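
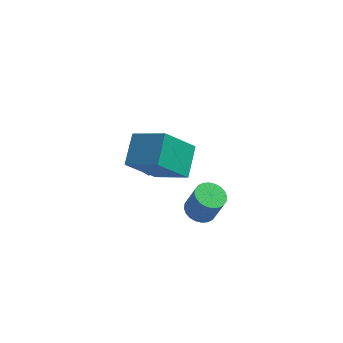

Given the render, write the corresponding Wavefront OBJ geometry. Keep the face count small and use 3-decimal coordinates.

v -3.744 4.373 -1.819
v -3 3.449 -1.457
v -4.52 3.191 -3.243
v -3.776 2.267 -2.881
v -4.703 2.64 -2.147
v -4.223 3.371 -1.266
v -3.297 3.269 -3.434
v -2.817 4 -2.553
v -2.723 2.766 -2.455
v -3.593 2.378 -1.659
v -3.927 4.262 -3.041
v -4.797 3.874 -2.245
v -3.045 -1.439 2.162
v -2.817 0.008 2.944
v -4.559 -0.711 1.254
v -4.332 0.736 2.036
v -1.768 -0.776 0.564
v -1.541 0.671 1.346
v -3.283 -0.048 -0.344
v -3.055 1.399 0.438
v -1.15 -2.235 -0.192
v -0.553 -1.825 -0.344
v -0.093 -1.996 0.999
v -0.69 -2.405 1.152
v -0.739 -1.623 -0.255
v -0.278 -1.793 1.088
v -0.987 -1.514 -0.156
v -0.527 -1.684 1.187
v -1.26 -1.515 -0.063
v -0.8 -1.685 1.281
v -1.517 -1.625 0.011
v -1.056 -1.795 1.354
v -1.717 -1.828 0.054
v -1.257 -1.998 1.397
v -1.832 -2.093 0.06
v -1.371 -2.263 1.403
v -1.842 -2.38 0.027
v -1.382 -2.55 1.37
v -1.747 -2.644 -0.039
v -1.287 -2.815 1.304
v -1.562 -2.847 -0.128
v -1.101 -3.017 1.215
v -1.313 -2.956 -0.227
v -0.853 -3.126 1.116
v -1.04 -2.955 -0.321
v -0.58 -3.125 1.023
v -0.784 -2.845 -0.394
v -0.323 -3.015 0.949
v -0.583 -2.642 -0.437
v -0.123 -2.812 0.906
v -0.469 -2.377 -0.443
v -0.008 -2.547 0.9
v -0.458 -2.09 -0.41
v 0.002 -2.26 0.933
f 1 12 6
f 1 6 2
f 1 2 8
f 1 8 11
f 1 11 12
f 2 6 10
f 6 12 5
f 12 11 3
f 11 8 7
f 8 2 9
f 4 10 5
f 4 5 3
f 4 3 7
f 4 7 9
f 4 9 10
f 5 10 6
f 3 5 12
f 7 3 11
f 9 7 8
f 10 9 2
f 14 16 13
f 17 14 13
f 13 16 15
f 15 17 13
f 14 20 16
f 18 14 17
f 18 20 14
f 16 20 15
f 19 17 15
f 15 20 19
f 19 18 17
f 20 18 19
f 22 21 25
f 22 25 23
f 23 25 26
f 23 26 24
f 25 21 27
f 25 27 26
f 26 27 28
f 26 28 24
f 27 21 29
f 27 29 28
f 28 29 30
f 28 30 24
f 29 21 31
f 29 31 30
f 30 31 32
f 30 32 24
f 31 21 33
f 31 33 32
f 32 33 34
f 32 34 24
f 33 21 35
f 33 35 34
f 34 35 36
f 34 36 24
f 35 21 37
f 35 37 36
f 36 37 38
f 36 38 24
f 37 21 39
f 37 39 38
f 38 39 40
f 38 40 24
f 39 21 41
f 39 41 40
f 40 41 42
f 40 42 24
f 41 21 43
f 41 43 42
f 42 43 44
f 42 44 24
f 43 21 45
f 43 45 44
f 44 45 46
f 44 46 24
f 45 21 47
f 45 47 46
f 46 47 48
f 46 48 24
f 47 21 49
f 47 49 48
f 48 49 50
f 48 50 24
f 49 21 51
f 49 51 50
f 50 51 52
f 50 52 24
f 51 21 53
f 51 53 52
f 52 53 54
f 52 54 24
f 53 21 22
f 53 22 54
f 54 22 23
f 54 23 24



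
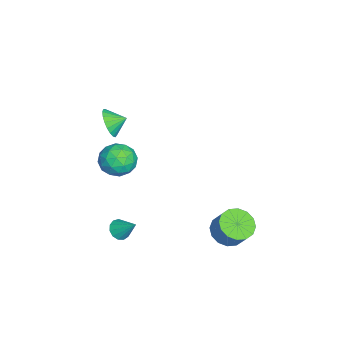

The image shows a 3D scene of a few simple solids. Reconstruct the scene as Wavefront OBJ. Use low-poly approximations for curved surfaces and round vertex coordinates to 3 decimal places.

v 3.22 -2.322 -3.304
v 3.622 -2.793 -3.076
v 3.74 -1.398 -2.316
v 3.811 -2.614 -3.342
v 3.812 -2.343 -3.596
v 3.625 -2.065 -3.758
v 3.31 -1.869 -3.775
v 2.966 -1.816 -3.644
v 2.703 -1.925 -3.404
v 2.604 -2.159 -3.133
v 2.701 -2.445 -2.916
v 2.962 -2.693 -2.823
v 3.306 -2.822 -2.882
v 2.02 3.226 -3.955
v 2.932 3.267 -4.433
v 3.491 3.794 -3.323
v 2.58 3.754 -2.845
v 2.7 3.735 -4.539
v 3.259 4.262 -3.429
v 2.286 4.067 -4.488
v 2.845 4.594 -3.378
v 1.801 4.174 -4.294
v 2.36 4.701 -3.184
v 1.374 4.027 -4.009
v 1.934 4.554 -2.9
v 1.121 3.665 -3.71
v 1.681 4.193 -2.6
v 1.109 3.186 -3.477
v 1.668 3.713 -2.367
v 1.341 2.718 -3.371
v 1.9 3.245 -2.261
v 1.755 2.386 -3.422
v 2.314 2.913 -2.312
v 2.24 2.279 -3.616
v 2.799 2.806 -2.506
v 2.666 2.426 -3.9
v 3.226 2.953 -2.791
v 2.919 2.787 -4.2
v 3.479 3.315 -3.09
v -2.997 -3.652 0.175
v -2.601 -3.954 1.018
v -3.123 -2.728 0.565
v -2.274 -3.823 0.814
v -2.072 -3.663 0.498
v -2.03 -3.5 0.127
v -2.155 -3.363 -0.236
v -2.426 -3.277 -0.528
v -2.796 -3.255 -0.698
v -3.2 -3.302 -0.718
v -3.569 -3.409 -0.583
v -3.84 -3.558 -0.317
v -3.964 -3.723 0.034
v -3.922 -3.876 0.409
v -3.719 -3.99 0.744
v -3.392 -4.046 0.98
v -2.997 -4.033 1.077
v 4.104 -1.316 2.727
v 4.837 -2.081 2.806
v 2.883 -2.439 3.174
v 3.616 -3.204 3.253
v 3.602 -2.407 3.955
v 4.356 -1.713 3.679
v 3.364 -2.807 2.301
v 4.118 -2.113 2.025
v 4.379 -3.002 2.543
v 4.526 -2.755 3.566
v 3.194 -1.765 2.414
v 3.341 -1.518 3.437
v 4.578 -1.6 2.727
v 3.142 -2.92 3.253
v 3.134 -2.452 3.665
v 3.564 -2.901 3.712
v 4.295 -1.384 3.24
v 4.726 -1.833 3.287
v 4 -2.025 3.962
v 2.994 -2.687 2.693
v 3.425 -3.136 2.74
v 4.156 -1.619 2.268
v 4.586 -2.068 2.315
v 3.72 -2.495 2.018
v 4.739 -2.591 2.619
v 4.021 -3.251 2.882
v 3.873 -3.018 2.322
v 4.317 -2.61 2.16
v 4.826 -2.446 3.22
v 4.108 -3.106 3.483
v 4.1 -2.638 3.896
v 4.543 -2.23 3.733
v 4.557 -2.987 3.066
v 3.612 -1.414 2.497
v 2.894 -2.074 2.76
v 3.177 -2.29 2.247
v 3.62 -1.882 2.084
v 3.699 -1.269 3.098
v 2.981 -1.929 3.361
v 3.403 -1.91 3.82
v 3.847 -1.502 3.658
v 3.163 -1.533 2.914
f 2 1 4
f 2 4 3
f 4 1 5
f 4 5 3
f 5 1 6
f 5 6 3
f 6 1 7
f 6 7 3
f 7 1 8
f 7 8 3
f 8 1 9
f 8 9 3
f 9 1 10
f 9 10 3
f 10 1 11
f 10 11 3
f 11 1 12
f 11 12 3
f 12 1 13
f 12 13 3
f 13 1 2
f 13 2 3
f 15 14 18
f 15 18 16
f 16 18 19
f 16 19 17
f 18 14 20
f 18 20 19
f 19 20 21
f 19 21 17
f 20 14 22
f 20 22 21
f 21 22 23
f 21 23 17
f 22 14 24
f 22 24 23
f 23 24 25
f 23 25 17
f 24 14 26
f 24 26 25
f 25 26 27
f 25 27 17
f 26 14 28
f 26 28 27
f 27 28 29
f 27 29 17
f 28 14 30
f 28 30 29
f 29 30 31
f 29 31 17
f 30 14 32
f 30 32 31
f 31 32 33
f 31 33 17
f 32 14 34
f 32 34 33
f 33 34 35
f 33 35 17
f 34 14 36
f 34 36 35
f 35 36 37
f 35 37 17
f 36 14 38
f 36 38 37
f 37 38 39
f 37 39 17
f 38 14 15
f 38 15 39
f 39 15 16
f 39 16 17
f 41 40 43
f 41 43 42
f 43 40 44
f 43 44 42
f 44 40 45
f 44 45 42
f 45 40 46
f 45 46 42
f 46 40 47
f 46 47 42
f 47 40 48
f 47 48 42
f 48 40 49
f 48 49 42
f 49 40 50
f 49 50 42
f 50 40 51
f 50 51 42
f 51 40 52
f 51 52 42
f 52 40 53
f 52 53 42
f 53 40 54
f 53 54 42
f 54 40 55
f 54 55 42
f 55 40 56
f 55 56 42
f 56 40 41
f 56 41 42
f 57 94 73
f 94 68 97
f 73 97 62
f 94 97 73
f 57 73 69
f 73 62 74
f 69 74 58
f 73 74 69
f 57 69 78
f 69 58 79
f 78 79 64
f 69 79 78
f 57 78 90
f 78 64 93
f 90 93 67
f 78 93 90
f 57 90 94
f 90 67 98
f 94 98 68
f 90 98 94
f 58 74 85
f 74 62 88
f 85 88 66
f 74 88 85
f 62 97 75
f 97 68 96
f 75 96 61
f 97 96 75
f 68 98 95
f 98 67 91
f 95 91 59
f 98 91 95
f 67 93 92
f 93 64 80
f 92 80 63
f 93 80 92
f 64 79 84
f 79 58 81
f 84 81 65
f 79 81 84
f 60 86 72
f 86 66 87
f 72 87 61
f 86 87 72
f 60 72 70
f 72 61 71
f 70 71 59
f 72 71 70
f 60 70 77
f 70 59 76
f 77 76 63
f 70 76 77
f 60 77 82
f 77 63 83
f 82 83 65
f 77 83 82
f 60 82 86
f 82 65 89
f 86 89 66
f 82 89 86
f 61 87 75
f 87 66 88
f 75 88 62
f 87 88 75
f 59 71 95
f 71 61 96
f 95 96 68
f 71 96 95
f 63 76 92
f 76 59 91
f 92 91 67
f 76 91 92
f 65 83 84
f 83 63 80
f 84 80 64
f 83 80 84
f 66 89 85
f 89 65 81
f 85 81 58
f 89 81 85



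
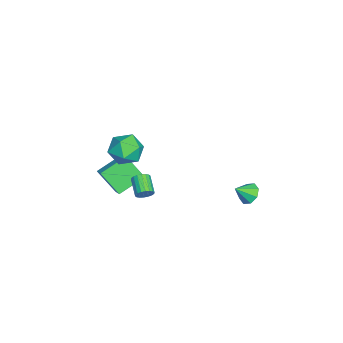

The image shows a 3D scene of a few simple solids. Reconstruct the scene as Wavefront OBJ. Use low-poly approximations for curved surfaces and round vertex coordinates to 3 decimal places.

v 0.986 3.927 -2.177
v 1.529 4.419 -1.977
v 1.414 3.153 -1.443
v 1.053 4.467 -1.647
v 0.537 4.2 -1.628
v 0.284 3.772 -1.931
v 0.442 3.435 -2.378
v 0.919 3.387 -2.707
v 1.435 3.654 -2.727
v 1.688 4.082 -2.424
v 2.1 -2.162 1.057
v 2.666 -2.9 1.708
v 0.514 -2.96 1.532
v 1.08 -3.698 2.183
v 1.025 -2.603 2.481
v 2.005 -2.11 2.187
v 1.175 -3.75 1.053
v 2.155 -3.257 0.759
v 2.094 -3.881 1.706
v 2.002 -3.173 2.588
v 1.178 -2.687 0.652
v 1.086 -1.979 1.534
v 1.373 -1.92 -2.431
v 1.675 -2.083 -1.989
v 0.63 -2.443 -1.406
v 0.327 -2.28 -1.849
v 1.623 -1.845 -1.936
v 0.578 -2.205 -1.353
v 1.521 -1.622 -1.981
v 0.476 -1.982 -1.398
v 1.39 -1.458 -2.115
v 0.344 -1.818 -1.532
v 1.255 -1.386 -2.312
v 0.21 -1.746 -1.729
v 1.144 -1.419 -2.532
v 0.098 -1.779 -1.95
v 1.078 -1.551 -2.733
v 0.032 -1.912 -2.15
v 1.07 -1.757 -2.874
v 0.025 -2.117 -2.291
v 1.122 -1.995 -2.927
v 0.077 -2.355 -2.344
v 1.224 -2.218 -2.882
v 0.179 -2.578 -2.299
v 1.356 -2.382 -2.748
v 0.31 -2.742 -2.165
v 1.49 -2.454 -2.551
v 0.445 -2.814 -1.968
v 1.602 -2.421 -2.33
v 0.556 -2.781 -1.748
v 1.668 -2.288 -2.13
v 0.622 -2.649 -1.547
v -0.661 -3.878 -4.109
v -1.039 -4.996 -2.659
v -1.713 -2.523 -3.339
v -2.091 -3.642 -1.888
v 0.071 -3.558 -3.672
v -0.307 -4.677 -2.221
v -0.981 -2.204 -2.901
v -1.359 -3.322 -1.451
f 2 1 4
f 2 4 3
f 4 1 5
f 4 5 3
f 5 1 6
f 5 6 3
f 6 1 7
f 6 7 3
f 7 1 8
f 7 8 3
f 8 1 9
f 8 9 3
f 9 1 10
f 9 10 3
f 10 1 2
f 10 2 3
f 11 22 16
f 11 16 12
f 11 12 18
f 11 18 21
f 11 21 22
f 12 16 20
f 16 22 15
f 22 21 13
f 21 18 17
f 18 12 19
f 14 20 15
f 14 15 13
f 14 13 17
f 14 17 19
f 14 19 20
f 15 20 16
f 13 15 22
f 17 13 21
f 19 17 18
f 20 19 12
f 24 23 27
f 24 27 25
f 25 27 28
f 25 28 26
f 27 23 29
f 27 29 28
f 28 29 30
f 28 30 26
f 29 23 31
f 29 31 30
f 30 31 32
f 30 32 26
f 31 23 33
f 31 33 32
f 32 33 34
f 32 34 26
f 33 23 35
f 33 35 34
f 34 35 36
f 34 36 26
f 35 23 37
f 35 37 36
f 36 37 38
f 36 38 26
f 37 23 39
f 37 39 38
f 38 39 40
f 38 40 26
f 39 23 41
f 39 41 40
f 40 41 42
f 40 42 26
f 41 23 43
f 41 43 42
f 42 43 44
f 42 44 26
f 43 23 45
f 43 45 44
f 44 45 46
f 44 46 26
f 45 23 47
f 45 47 46
f 46 47 48
f 46 48 26
f 47 23 49
f 47 49 48
f 48 49 50
f 48 50 26
f 49 23 51
f 49 51 50
f 50 51 52
f 50 52 26
f 51 23 24
f 51 24 52
f 52 24 25
f 52 25 26
f 54 56 53
f 57 54 53
f 53 56 55
f 55 57 53
f 54 60 56
f 58 54 57
f 58 60 54
f 56 60 55
f 59 57 55
f 55 60 59
f 59 58 57
f 60 58 59



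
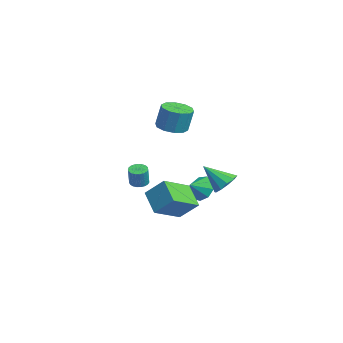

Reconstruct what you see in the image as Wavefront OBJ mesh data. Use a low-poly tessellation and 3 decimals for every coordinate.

v -0.112 -1.362 -1.912
v 0.227 -1.814 -2.084
v 0.63 -1.969 -0.879
v 0.292 -1.518 -0.708
v 0.379 -1.623 -2.11
v 0.782 -1.778 -0.905
v 0.447 -1.387 -2.102
v 0.85 -1.543 -0.897
v 0.417 -1.147 -2.062
v 0.82 -1.302 -0.857
v 0.296 -0.944 -1.995
v 0.7 -1.1 -0.79
v 0.105 -0.814 -1.914
v 0.508 -0.969 -0.709
v -0.124 -0.778 -1.833
v 0.279 -0.933 -0.628
v -0.35 -0.843 -1.766
v 0.053 -0.998 -0.561
v -0.536 -0.998 -1.724
v -0.133 -1.154 -0.519
v -0.648 -1.216 -1.714
v -0.245 -1.372 -0.509
v -0.667 -1.46 -1.739
v -0.264 -1.615 -0.534
v -0.59 -1.686 -1.794
v -0.187 -1.841 -0.589
v -0.431 -1.857 -1.869
v -0.028 -2.012 -0.664
v -0.216 -1.942 -1.952
v 0.187 -2.097 -0.747
v 0.017 -1.927 -2.028
v 0.42 -2.082 -0.823
v 3.052 -1.761 -1.526
v 3.72 -0.808 -0.413
v 2.117 -0.049 -2.431
v 2.785 0.904 -1.318
v 4.435 -1.544 -2.542
v 5.103 -0.591 -1.429
v 3.5 0.168 -3.447
v 4.168 1.121 -2.334
v 3.216 2.955 -1.204
v 3.832 3.281 -0.619
v 2.624 1.765 0.084
v 3.36 3.581 -0.559
v 2.833 3.641 -0.745
v 2.452 3.44 -1.107
v 2.363 3.053 -1.505
v 2.6 2.629 -1.788
v 3.072 2.329 -1.848
v 3.599 2.268 -1.662
v 3.98 2.47 -1.3
v 4.069 2.857 -0.902
v -2.114 2.933 -3.636
v -1.747 3.543 -2.947
v -1.706 2.087 -3.104
v -2.372 3.349 -2.775
v -2.877 2.961 -3.005
v -3.025 2.56 -3.531
v -2.747 2.334 -4.105
v -2.173 2.388 -4.46
v -1.571 2.698 -4.429
v -1.224 3.118 -4.027
v -1.293 3.451 -3.442
v -3.681 1.467 1.058
v -2.82 1.967 0.836
v -2.578 2.273 2.459
v -3.439 1.773 2.682
v -3.294 2.382 0.828
v -3.052 2.688 2.452
v -3.916 2.448 0.908
v -3.674 2.754 2.532
v -4.448 2.139 1.046
v -4.206 2.445 2.669
v -4.687 1.573 1.188
v -4.445 1.88 2.812
v -4.542 0.967 1.281
v -4.3 1.273 2.904
v -4.068 0.552 1.288
v -3.826 0.858 2.912
v -3.446 0.486 1.208
v -3.204 0.792 2.832
v -2.914 0.795 1.071
v -2.672 1.101 2.694
v -2.675 1.36 0.928
v -2.433 1.667 2.552
f 2 1 5
f 2 5 3
f 3 5 6
f 3 6 4
f 5 1 7
f 5 7 6
f 6 7 8
f 6 8 4
f 7 1 9
f 7 9 8
f 8 9 10
f 8 10 4
f 9 1 11
f 9 11 10
f 10 11 12
f 10 12 4
f 11 1 13
f 11 13 12
f 12 13 14
f 12 14 4
f 13 1 15
f 13 15 14
f 14 15 16
f 14 16 4
f 15 1 17
f 15 17 16
f 16 17 18
f 16 18 4
f 17 1 19
f 17 19 18
f 18 19 20
f 18 20 4
f 19 1 21
f 19 21 20
f 20 21 22
f 20 22 4
f 21 1 23
f 21 23 22
f 22 23 24
f 22 24 4
f 23 1 25
f 23 25 24
f 24 25 26
f 24 26 4
f 25 1 27
f 25 27 26
f 26 27 28
f 26 28 4
f 27 1 29
f 27 29 28
f 28 29 30
f 28 30 4
f 29 1 31
f 29 31 30
f 30 31 32
f 30 32 4
f 31 1 2
f 31 2 32
f 32 2 3
f 32 3 4
f 34 36 33
f 37 34 33
f 33 36 35
f 35 37 33
f 34 40 36
f 38 34 37
f 38 40 34
f 36 40 35
f 39 37 35
f 35 40 39
f 39 38 37
f 40 38 39
f 42 41 44
f 42 44 43
f 44 41 45
f 44 45 43
f 45 41 46
f 45 46 43
f 46 41 47
f 46 47 43
f 47 41 48
f 47 48 43
f 48 41 49
f 48 49 43
f 49 41 50
f 49 50 43
f 50 41 51
f 50 51 43
f 51 41 52
f 51 52 43
f 52 41 42
f 52 42 43
f 54 53 56
f 54 56 55
f 56 53 57
f 56 57 55
f 57 53 58
f 57 58 55
f 58 53 59
f 58 59 55
f 59 53 60
f 59 60 55
f 60 53 61
f 60 61 55
f 61 53 62
f 61 62 55
f 62 53 63
f 62 63 55
f 63 53 54
f 63 54 55
f 65 64 68
f 65 68 66
f 66 68 69
f 66 69 67
f 68 64 70
f 68 70 69
f 69 70 71
f 69 71 67
f 70 64 72
f 70 72 71
f 71 72 73
f 71 73 67
f 72 64 74
f 72 74 73
f 73 74 75
f 73 75 67
f 74 64 76
f 74 76 75
f 75 76 77
f 75 77 67
f 76 64 78
f 76 78 77
f 77 78 79
f 77 79 67
f 78 64 80
f 78 80 79
f 79 80 81
f 79 81 67
f 80 64 82
f 80 82 81
f 81 82 83
f 81 83 67
f 82 64 84
f 82 84 83
f 83 84 85
f 83 85 67
f 84 64 65
f 84 65 85
f 85 65 66
f 85 66 67



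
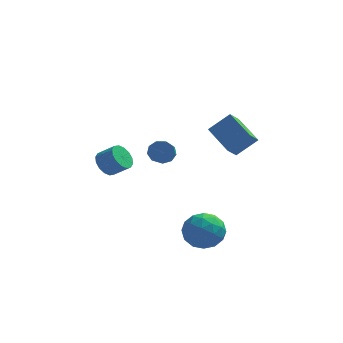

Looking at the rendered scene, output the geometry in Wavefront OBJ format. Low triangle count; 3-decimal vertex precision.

v 0.876 -2.217 -2.307
v 1.855 -1.862 -1.803
v 0.785 -3.658 -1.117
v 1.764 -3.303 -0.613
v 0.795 -2.682 -0.496
v 0.851 -1.791 -1.232
v 1.789 -3.729 -1.688
v 1.845 -2.838 -2.424
v 2.419 -2.796 -1.42
v 1.805 -2.149 -0.684
v 0.835 -3.371 -2.236
v 0.221 -2.724 -1.5
v 1.373 -1.913 -2.16
v 1.267 -3.607 -0.76
v 0.697 -3.242 -0.692
v 1.273 -3.033 -0.396
v 0.783 -1.871 -1.824
v 1.359 -1.663 -1.528
v 0.736 -2.145 -0.76
v 1.281 -3.857 -1.392
v 1.857 -3.649 -1.096
v 1.367 -2.487 -2.524
v 1.943 -2.278 -2.228
v 1.904 -3.375 -2.16
v 2.28 -2.253 -1.638
v 2.227 -3.101 -0.939
v 2.241 -3.351 -1.571
v 2.274 -2.827 -2.003
v 1.919 -1.873 -1.206
v 1.866 -2.72 -0.506
v 1.296 -2.355 -0.437
v 1.329 -1.832 -0.87
v 2.251 -2.422 -0.981
v 0.774 -2.8 -2.414
v 0.721 -3.647 -1.714
v 1.311 -3.688 -2.05
v 1.344 -3.165 -2.483
v 0.413 -2.419 -1.981
v 0.36 -3.267 -1.282
v 0.366 -2.693 -0.917
v 0.399 -2.169 -1.349
v 0.389 -3.098 -1.939
v -3.817 -0.005 1.473
v -3.394 0.533 1.077
v -2.521 0.343 1.752
v -2.943 -0.195 2.147
v -3.579 0.742 1.376
v -2.706 0.552 2.051
v -3.828 0.751 1.7
v -2.955 0.561 2.375
v -4.074 0.558 1.964
v -3.2 0.368 2.639
v -4.251 0.213 2.096
v -3.377 0.023 2.77
v -4.311 -0.189 2.06
v -3.438 -0.379 2.735
v -4.239 -0.543 1.868
v -3.366 -0.733 2.543
v -4.054 -0.752 1.569
v -3.181 -0.942 2.244
v -3.805 -0.761 1.245
v -2.932 -0.951 1.92
v -3.56 -0.568 0.981
v -2.686 -0.758 1.656
v -3.383 -0.223 0.85
v -2.509 -0.413 1.524
v -3.322 0.179 0.885
v -2.449 -0.011 1.56
v 1.473 4.223 1.611
v 1.062 3.548 2.303
v 2.578 4.561 2.598
v 2.167 3.887 3.29
v 2.573 2.793 0.87
v 2.162 2.119 1.562
v 3.678 3.132 1.857
v 3.267 2.457 2.549
v -0.78 -1.76 3.405
v -0.212 -1.562 3.7
v -0.132 -3.321 4.73
v -0.7 -3.52 4.435
v -0.573 -1.432 3.951
v -0.493 -3.191 4.981
v -1.03 -1.455 3.947
v -0.951 -3.214 4.976
v -1.371 -1.621 3.689
v -1.291 -3.381 4.718
v -1.435 -1.853 3.298
v -1.355 -3.612 4.328
v -1.192 -2.041 2.958
v -1.113 -3.8 3.987
v -0.757 -2.098 2.827
v -0.677 -3.857 3.856
v -0.332 -1.997 2.967
v -0.252 -3.756 3.996
v -0.117 -1.785 3.312
v -0.037 -3.545 4.341
f 1 38 17
f 38 12 41
f 17 41 6
f 38 41 17
f 1 17 13
f 17 6 18
f 13 18 2
f 17 18 13
f 1 13 22
f 13 2 23
f 22 23 8
f 13 23 22
f 1 22 34
f 22 8 37
f 34 37 11
f 22 37 34
f 1 34 38
f 34 11 42
f 38 42 12
f 34 42 38
f 2 18 29
f 18 6 32
f 29 32 10
f 18 32 29
f 6 41 19
f 41 12 40
f 19 40 5
f 41 40 19
f 12 42 39
f 42 11 35
f 39 35 3
f 42 35 39
f 11 37 36
f 37 8 24
f 36 24 7
f 37 24 36
f 8 23 28
f 23 2 25
f 28 25 9
f 23 25 28
f 4 30 16
f 30 10 31
f 16 31 5
f 30 31 16
f 4 16 14
f 16 5 15
f 14 15 3
f 16 15 14
f 4 14 21
f 14 3 20
f 21 20 7
f 14 20 21
f 4 21 26
f 21 7 27
f 26 27 9
f 21 27 26
f 4 26 30
f 26 9 33
f 30 33 10
f 26 33 30
f 5 31 19
f 31 10 32
f 19 32 6
f 31 32 19
f 3 15 39
f 15 5 40
f 39 40 12
f 15 40 39
f 7 20 36
f 20 3 35
f 36 35 11
f 20 35 36
f 9 27 28
f 27 7 24
f 28 24 8
f 27 24 28
f 10 33 29
f 33 9 25
f 29 25 2
f 33 25 29
f 44 43 47
f 44 47 45
f 45 47 48
f 45 48 46
f 47 43 49
f 47 49 48
f 48 49 50
f 48 50 46
f 49 43 51
f 49 51 50
f 50 51 52
f 50 52 46
f 51 43 53
f 51 53 52
f 52 53 54
f 52 54 46
f 53 43 55
f 53 55 54
f 54 55 56
f 54 56 46
f 55 43 57
f 55 57 56
f 56 57 58
f 56 58 46
f 57 43 59
f 57 59 58
f 58 59 60
f 58 60 46
f 59 43 61
f 59 61 60
f 60 61 62
f 60 62 46
f 61 43 63
f 61 63 62
f 62 63 64
f 62 64 46
f 63 43 65
f 63 65 64
f 64 65 66
f 64 66 46
f 65 43 67
f 65 67 66
f 66 67 68
f 66 68 46
f 67 43 44
f 67 44 68
f 68 44 45
f 68 45 46
f 70 72 69
f 73 70 69
f 69 72 71
f 71 73 69
f 70 76 72
f 74 70 73
f 74 76 70
f 72 76 71
f 75 73 71
f 71 76 75
f 75 74 73
f 76 74 75
f 78 77 81
f 78 81 79
f 79 81 82
f 79 82 80
f 81 77 83
f 81 83 82
f 82 83 84
f 82 84 80
f 83 77 85
f 83 85 84
f 84 85 86
f 84 86 80
f 85 77 87
f 85 87 86
f 86 87 88
f 86 88 80
f 87 77 89
f 87 89 88
f 88 89 90
f 88 90 80
f 89 77 91
f 89 91 90
f 90 91 92
f 90 92 80
f 91 77 93
f 91 93 92
f 92 93 94
f 92 94 80
f 93 77 95
f 93 95 94
f 94 95 96
f 94 96 80
f 95 77 78
f 95 78 96
f 96 78 79
f 96 79 80



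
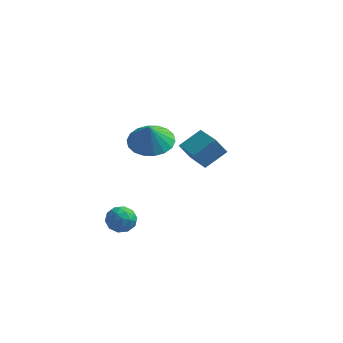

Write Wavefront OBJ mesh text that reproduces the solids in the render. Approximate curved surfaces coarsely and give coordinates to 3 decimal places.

v 2.472 -0.82 3.015
v 3.136 -0.106 3.587
v 1.589 0.198 2.77
v 2.252 0.912 3.342
v 2.888 -0.632 2.298
v 3.551 0.082 2.87
v 2.004 0.386 2.053
v 2.668 1.1 2.625
v -1.249 1.263 -2.193
v -0.632 1.278 -2.487
v -1.328 0.182 -2.413
v -0.711 0.197 -2.707
v -0.77 0.279 -2.031
v -0.72 0.947 -1.895
v -1.24 0.513 -3.005
v -1.19 1.181 -2.869
v -0.626 0.814 -2.989
v -0.336 0.67 -2.387
v -1.624 0.79 -2.513
v -1.334 0.646 -1.911
v -0.933 1.365 -2.32
v -1.027 0.095 -2.58
v -1.061 0.143 -2.182
v -0.698 0.152 -2.355
v -0.985 1.171 -1.972
v -0.623 1.18 -2.145
v -0.704 0.593 -1.878
v -1.337 0.28 -2.755
v -0.975 0.289 -2.928
v -1.262 1.308 -2.545
v -0.899 1.317 -2.718
v -1.256 0.867 -3.022
v -0.568 1.101 -2.788
v -0.614 0.466 -2.918
v -0.925 0.652 -3.093
v -0.896 1.044 -3.013
v -0.397 1.017 -2.435
v -0.443 0.381 -2.564
v -0.478 0.43 -2.167
v -0.449 0.822 -2.087
v -0.393 0.744 -2.73
v -1.517 1.079 -2.336
v -1.563 0.443 -2.465
v -1.511 0.638 -2.813
v -1.482 1.03 -2.733
v -1.346 0.994 -1.982
v -1.392 0.359 -2.112
v -1.064 0.416 -1.887
v -1.035 0.808 -1.807
v -1.567 0.716 -2.17
v -0.712 3.866 0.317
v 0.077 4.458 0.477
v -0.668 3.534 1.323
v -0.267 4.722 0.579
v -0.699 4.816 0.63
v -1.134 4.721 0.618
v -1.485 4.458 0.546
v -1.683 4.077 0.43
v -1.689 3.654 0.291
v -1.502 3.273 0.157
v -1.158 3.01 0.055
v -0.726 2.916 0.005
v -0.291 3.01 0.016
v 0.06 3.274 0.088
v 0.259 3.655 0.205
v 0.265 4.078 0.344
f 2 4 1
f 5 2 1
f 1 4 3
f 3 5 1
f 2 8 4
f 6 2 5
f 6 8 2
f 4 8 3
f 7 5 3
f 3 8 7
f 7 6 5
f 8 6 7
f 9 46 25
f 46 20 49
f 25 49 14
f 46 49 25
f 9 25 21
f 25 14 26
f 21 26 10
f 25 26 21
f 9 21 30
f 21 10 31
f 30 31 16
f 21 31 30
f 9 30 42
f 30 16 45
f 42 45 19
f 30 45 42
f 9 42 46
f 42 19 50
f 46 50 20
f 42 50 46
f 10 26 37
f 26 14 40
f 37 40 18
f 26 40 37
f 14 49 27
f 49 20 48
f 27 48 13
f 49 48 27
f 20 50 47
f 50 19 43
f 47 43 11
f 50 43 47
f 19 45 44
f 45 16 32
f 44 32 15
f 45 32 44
f 16 31 36
f 31 10 33
f 36 33 17
f 31 33 36
f 12 38 24
f 38 18 39
f 24 39 13
f 38 39 24
f 12 24 22
f 24 13 23
f 22 23 11
f 24 23 22
f 12 22 29
f 22 11 28
f 29 28 15
f 22 28 29
f 12 29 34
f 29 15 35
f 34 35 17
f 29 35 34
f 12 34 38
f 34 17 41
f 38 41 18
f 34 41 38
f 13 39 27
f 39 18 40
f 27 40 14
f 39 40 27
f 11 23 47
f 23 13 48
f 47 48 20
f 23 48 47
f 15 28 44
f 28 11 43
f 44 43 19
f 28 43 44
f 17 35 36
f 35 15 32
f 36 32 16
f 35 32 36
f 18 41 37
f 41 17 33
f 37 33 10
f 41 33 37
f 52 51 54
f 52 54 53
f 54 51 55
f 54 55 53
f 55 51 56
f 55 56 53
f 56 51 57
f 56 57 53
f 57 51 58
f 57 58 53
f 58 51 59
f 58 59 53
f 59 51 60
f 59 60 53
f 60 51 61
f 60 61 53
f 61 51 62
f 61 62 53
f 62 51 63
f 62 63 53
f 63 51 64
f 63 64 53
f 64 51 65
f 64 65 53
f 65 51 66
f 65 66 53
f 66 51 52
f 66 52 53



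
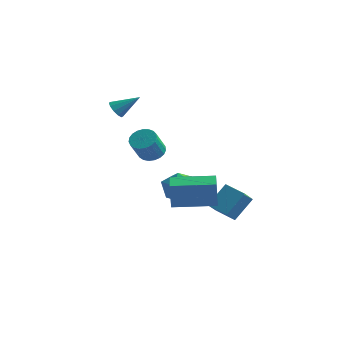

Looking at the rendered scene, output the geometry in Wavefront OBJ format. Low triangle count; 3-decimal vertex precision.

v 0.05 0.967 0.619
v 0.693 0.733 0.395
v 0.773 -0.141 1.537
v 0.13 0.093 1.761
v 0.769 0.966 0.568
v 0.848 0.092 1.71
v 0.719 1.198 0.75
v 0.799 0.325 1.892
v 0.555 1.391 0.909
v 0.634 0.518 2.051
v 0.303 1.511 1.018
v 0.382 0.637 2.16
v 0.007 1.536 1.058
v 0.086 0.662 2.2
v -0.281 1.463 1.022
v -0.202 0.589 2.164
v -0.512 1.304 0.916
v -0.433 0.431 2.058
v -0.646 1.087 0.759
v -0.566 0.213 1.901
v -0.659 0.849 0.578
v -0.579 -0.025 1.72
v -0.549 0.632 0.404
v -0.47 -0.242 1.546
v -0.336 0.472 0.267
v -0.257 -0.402 1.409
v -0.057 0.398 0.191
v 0.023 -0.476 1.333
v 0.242 0.422 0.189
v 0.321 -0.452 1.331
v 0.507 0.541 0.261
v 0.586 -0.333 1.403
v -0.321 3.254 -2.014
v 0.644 3.61 -1.956
v 0.216 1.95 -2.904
v 1.181 2.306 -2.846
v 0.712 1.945 -2.002
v 0.381 2.751 -1.452
v 0.479 2.809 -3.408
v 0.148 3.615 -2.858
v 1.138 3.335 -2.817
v 1.283 2.802 -1.948
v -0.423 2.758 -2.912
v -0.278 2.225 -2.043
v 2.484 -0.935 -1.263
v 2.532 -1.14 0.212
v 4.299 0.268 -1.155
v 4.347 0.062 0.32
v 3.053 -1.782 -1.4
v 3.101 -1.988 0.075
v 4.868 -0.58 -1.292
v 4.916 -0.785 0.183
v 2.022 2.952 -3.352
v 2.426 3.958 -2.175
v 1.872 3.951 -4.154
v 2.277 4.957 -2.978
v 3.203 2.863 -3.682
v 3.608 3.869 -2.506
v 3.054 3.862 -4.485
v 3.458 4.868 -3.308
v -2.259 1.212 2.842
v -1.868 0.817 2.679
v -1.261 1.848 3.698
v -1.848 1.093 2.451
v -1.986 1.415 2.373
v -2.228 1.659 2.474
v -2.482 1.733 2.716
v -2.651 1.608 3.006
v -2.67 1.332 3.234
v -2.533 1.01 3.312
v -2.291 0.766 3.211
v -2.037 0.692 2.969
f 2 1 5
f 2 5 3
f 3 5 6
f 3 6 4
f 5 1 7
f 5 7 6
f 6 7 8
f 6 8 4
f 7 1 9
f 7 9 8
f 8 9 10
f 8 10 4
f 9 1 11
f 9 11 10
f 10 11 12
f 10 12 4
f 11 1 13
f 11 13 12
f 12 13 14
f 12 14 4
f 13 1 15
f 13 15 14
f 14 15 16
f 14 16 4
f 15 1 17
f 15 17 16
f 16 17 18
f 16 18 4
f 17 1 19
f 17 19 18
f 18 19 20
f 18 20 4
f 19 1 21
f 19 21 20
f 20 21 22
f 20 22 4
f 21 1 23
f 21 23 22
f 22 23 24
f 22 24 4
f 23 1 25
f 23 25 24
f 24 25 26
f 24 26 4
f 25 1 27
f 25 27 26
f 26 27 28
f 26 28 4
f 27 1 29
f 27 29 28
f 28 29 30
f 28 30 4
f 29 1 31
f 29 31 30
f 30 31 32
f 30 32 4
f 31 1 2
f 31 2 32
f 32 2 3
f 32 3 4
f 33 44 38
f 33 38 34
f 33 34 40
f 33 40 43
f 33 43 44
f 34 38 42
f 38 44 37
f 44 43 35
f 43 40 39
f 40 34 41
f 36 42 37
f 36 37 35
f 36 35 39
f 36 39 41
f 36 41 42
f 37 42 38
f 35 37 44
f 39 35 43
f 41 39 40
f 42 41 34
f 46 48 45
f 49 46 45
f 45 48 47
f 47 49 45
f 46 52 48
f 50 46 49
f 50 52 46
f 48 52 47
f 51 49 47
f 47 52 51
f 51 50 49
f 52 50 51
f 54 56 53
f 57 54 53
f 53 56 55
f 55 57 53
f 54 60 56
f 58 54 57
f 58 60 54
f 56 60 55
f 59 57 55
f 55 60 59
f 59 58 57
f 60 58 59
f 62 61 64
f 62 64 63
f 64 61 65
f 64 65 63
f 65 61 66
f 65 66 63
f 66 61 67
f 66 67 63
f 67 61 68
f 67 68 63
f 68 61 69
f 68 69 63
f 69 61 70
f 69 70 63
f 70 61 71
f 70 71 63
f 71 61 72
f 71 72 63
f 72 61 62
f 72 62 63



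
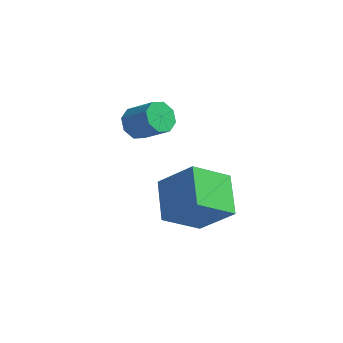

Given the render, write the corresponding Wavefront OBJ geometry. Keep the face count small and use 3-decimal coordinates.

v -3.302 3.64 2.709
v -2.849 4.074 2.212
v -1.645 3.874 3.135
v -2.098 3.44 3.631
v -3.121 4.416 2.641
v -1.917 4.216 3.563
v -3.499 4.304 3.109
v -2.295 4.104 4.032
v -3.761 3.803 3.343
v -2.557 3.603 4.266
v -3.755 3.206 3.205
v -2.551 3.006 4.128
v -3.483 2.864 2.777
v -2.279 2.664 3.699
v -3.105 2.976 2.308
v -1.901 2.776 3.231
v -2.843 3.477 2.074
v -1.639 3.277 2.997
v 1.332 -0.567 0.918
v 0.29 -1.783 2.031
v 0.499 0.918 1.761
v -0.543 -0.298 2.874
v 2.763 -0.542 2.286
v 1.721 -1.758 3.399
v 1.93 0.943 3.129
v 0.888 -0.273 4.242
f 2 1 5
f 2 5 3
f 3 5 6
f 3 6 4
f 5 1 7
f 5 7 6
f 6 7 8
f 6 8 4
f 7 1 9
f 7 9 8
f 8 9 10
f 8 10 4
f 9 1 11
f 9 11 10
f 10 11 12
f 10 12 4
f 11 1 13
f 11 13 12
f 12 13 14
f 12 14 4
f 13 1 15
f 13 15 14
f 14 15 16
f 14 16 4
f 15 1 17
f 15 17 16
f 16 17 18
f 16 18 4
f 17 1 2
f 17 2 18
f 18 2 3
f 18 3 4
f 20 22 19
f 23 20 19
f 19 22 21
f 21 23 19
f 20 26 22
f 24 20 23
f 24 26 20
f 22 26 21
f 25 23 21
f 21 26 25
f 25 24 23
f 26 24 25



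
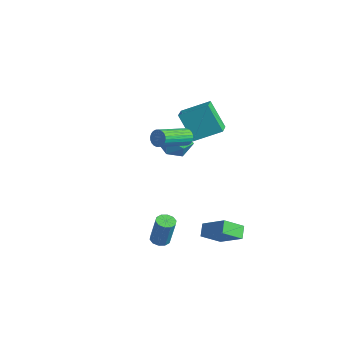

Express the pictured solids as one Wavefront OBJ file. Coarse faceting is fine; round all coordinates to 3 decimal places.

v -4.84 1.999 -0.695
v -4.166 2.612 -1.24
v -3.514 1.248 0.1
v -2.84 1.861 -0.445
v -3.467 2.29 0.297
v -4.286 2.755 -0.194
v -3.394 1.105 -0.946
v -4.213 1.57 -1.437
v -3.272 2.06 -1.395
v -3.317 2.792 -0.627
v -4.363 1.068 -0.513
v -4.408 1.8 0.255
v -0.958 0.431 3.786
v -0.196 1.777 4.539
v -1.779 1.083 3.452
v -1.016 2.429 4.205
v -0.024 0.791 2.195
v 0.739 2.137 2.948
v -0.844 1.443 1.861
v -0.082 2.789 2.614
v 0.352 0.115 2.988
v 0.586 0.341 3.431
v 0.963 -1.51 4.175
v 0.728 -1.735 3.732
v 0.382 0.326 3.496
v 0.759 -1.525 4.239
v 0.173 0.278 3.483
v 0.55 -1.573 4.226
v -0.008 0.205 3.394
v 0.368 -1.646 4.138
v -0.135 0.119 3.244
v 0.242 -1.732 3.988
v -0.188 0.033 3.055
v 0.189 -1.818 3.799
v -0.159 -0.042 2.856
v 0.218 -1.893 3.599
v -0.052 -0.092 2.677
v 0.325 -1.943 3.42
v 0.117 -0.11 2.545
v 0.494 -1.961 3.289
v 0.321 -0.095 2.481
v 0.698 -1.946 3.224
v 0.53 -0.047 2.494
v 0.907 -1.898 3.237
v 0.712 0.026 2.582
v 1.088 -1.825 3.326
v 0.838 0.112 2.732
v 1.215 -1.739 3.476
v 0.891 0.198 2.921
v 1.268 -1.653 3.665
v 0.862 0.273 3.121
v 1.239 -1.578 3.864
v 0.755 0.323 3.3
v 1.132 -1.528 4.043
v 1.821 -2.251 -3.247
v 2.254 -1.937 -3.378
v 2.672 -1.816 -1.704
v 2.239 -2.129 -1.573
v 1.987 -1.732 -3.326
v 2.405 -1.611 -1.652
v 1.657 -1.726 -3.244
v 2.075 -1.604 -1.57
v 1.39 -1.919 -3.164
v 1.808 -1.798 -1.489
v 1.287 -2.24 -3.115
v 1.705 -2.118 -1.44
v 1.388 -2.564 -3.116
v 1.806 -2.443 -1.442
v 1.655 -2.769 -3.168
v 2.073 -2.648 -1.494
v 1.985 -2.776 -3.25
v 2.403 -2.654 -1.576
v 2.252 -2.582 -3.331
v 2.67 -2.461 -1.656
v 2.355 -2.262 -3.38
v 2.773 -2.14 -1.705
v 2.112 1.328 -3.639
v 1.975 0.203 -2.852
v 3.452 1.832 -2.685
v 3.314 0.707 -1.898
v 2.626 0.913 -4.142
v 2.488 -0.212 -3.355
v 3.965 1.417 -3.188
v 3.828 0.292 -2.401
f 1 12 6
f 1 6 2
f 1 2 8
f 1 8 11
f 1 11 12
f 2 6 10
f 6 12 5
f 12 11 3
f 11 8 7
f 8 2 9
f 4 10 5
f 4 5 3
f 4 3 7
f 4 7 9
f 4 9 10
f 5 10 6
f 3 5 12
f 7 3 11
f 9 7 8
f 10 9 2
f 14 16 13
f 17 14 13
f 13 16 15
f 15 17 13
f 14 20 16
f 18 14 17
f 18 20 14
f 16 20 15
f 19 17 15
f 15 20 19
f 19 18 17
f 20 18 19
f 22 21 25
f 22 25 23
f 23 25 26
f 23 26 24
f 25 21 27
f 25 27 26
f 26 27 28
f 26 28 24
f 27 21 29
f 27 29 28
f 28 29 30
f 28 30 24
f 29 21 31
f 29 31 30
f 30 31 32
f 30 32 24
f 31 21 33
f 31 33 32
f 32 33 34
f 32 34 24
f 33 21 35
f 33 35 34
f 34 35 36
f 34 36 24
f 35 21 37
f 35 37 36
f 36 37 38
f 36 38 24
f 37 21 39
f 37 39 38
f 38 39 40
f 38 40 24
f 39 21 41
f 39 41 40
f 40 41 42
f 40 42 24
f 41 21 43
f 41 43 42
f 42 43 44
f 42 44 24
f 43 21 45
f 43 45 44
f 44 45 46
f 44 46 24
f 45 21 47
f 45 47 46
f 46 47 48
f 46 48 24
f 47 21 49
f 47 49 48
f 48 49 50
f 48 50 24
f 49 21 51
f 49 51 50
f 50 51 52
f 50 52 24
f 51 21 53
f 51 53 52
f 52 53 54
f 52 54 24
f 53 21 22
f 53 22 54
f 54 22 23
f 54 23 24
f 56 55 59
f 56 59 57
f 57 59 60
f 57 60 58
f 59 55 61
f 59 61 60
f 60 61 62
f 60 62 58
f 61 55 63
f 61 63 62
f 62 63 64
f 62 64 58
f 63 55 65
f 63 65 64
f 64 65 66
f 64 66 58
f 65 55 67
f 65 67 66
f 66 67 68
f 66 68 58
f 67 55 69
f 67 69 68
f 68 69 70
f 68 70 58
f 69 55 71
f 69 71 70
f 70 71 72
f 70 72 58
f 71 55 73
f 71 73 72
f 72 73 74
f 72 74 58
f 73 55 75
f 73 75 74
f 74 75 76
f 74 76 58
f 75 55 56
f 75 56 76
f 76 56 57
f 76 57 58
f 78 80 77
f 81 78 77
f 77 80 79
f 79 81 77
f 78 84 80
f 82 78 81
f 82 84 78
f 80 84 79
f 83 81 79
f 79 84 83
f 83 82 81
f 84 82 83



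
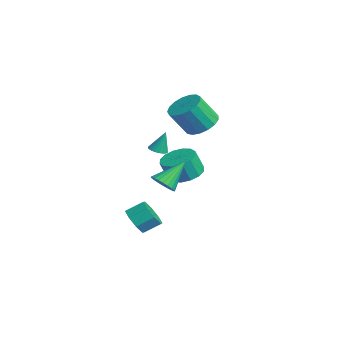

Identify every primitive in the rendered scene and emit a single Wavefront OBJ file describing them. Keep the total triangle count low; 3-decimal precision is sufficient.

v -0.627 1.858 3.066
v -0.045 1.117 2.561
v -0.03 0.06 4.128
v -0.613 0.802 4.634
v 0.306 1.428 2.768
v 0.32 0.371 4.335
v 0.442 1.838 3.043
v 0.457 0.781 4.61
v 0.334 2.252 3.323
v 0.349 1.196 4.89
v 0.005 2.577 3.545
v 0.02 1.52 5.112
v -0.468 2.736 3.657
v -0.454 1.68 5.224
v -0.978 2.695 3.634
v -0.963 1.638 5.201
v -1.408 2.462 3.481
v -1.393 1.405 5.048
v -1.659 2.09 3.233
v -1.644 1.034 4.8
v -1.673 1.666 2.947
v -1.658 0.609 4.514
v -1.448 1.285 2.688
v -1.433 0.229 4.255
v -1.035 1.036 2.516
v -1.02 -0.02 4.083
v -0.529 0.975 2.47
v -0.514 -0.081 4.037
v -1.607 1.275 -1.048
v -0.533 1.184 -1.128
v -0.48 0.655 0.188
v -1.553 0.745 0.268
v -0.62 1.695 -0.919
v -0.567 1.166 0.397
v -0.972 2.094 -0.745
v -0.918 1.565 0.572
v -1.493 2.273 -0.652
v -1.44 1.744 0.665
v -2.045 2.184 -0.665
v -1.992 1.655 0.652
v -2.479 1.852 -0.781
v -2.426 1.323 0.536
v -2.68 1.365 -0.968
v -2.627 0.836 0.348
v -2.593 0.854 -1.177
v -2.54 0.325 0.139
v -2.242 0.455 -1.352
v -2.188 -0.074 -0.035
v -1.72 0.276 -1.445
v -1.667 -0.253 -0.128
v -1.168 0.365 -1.432
v -1.115 -0.164 -0.115
v -0.734 0.697 -1.316
v -0.681 0.168 0.001
v 1.191 -2.579 -3.021
v 1.971 -2.383 -3.527
v 2.128 -1.404 -2.905
v 1.349 -1.601 -2.399
v 1.369 -2.099 -3.821
v 1.527 -1.121 -3.199
v 0.663 -2.096 -3.646
v 0.821 -1.118 -3.024
v 0.267 -2.377 -3.105
v 0.424 -1.399 -2.483
v 0.412 -2.776 -2.515
v 0.569 -1.797 -1.893
v 1.013 -3.059 -2.221
v 1.171 -2.081 -1.599
v 1.719 -3.062 -2.396
v 1.877 -2.084 -1.774
v 2.116 -2.781 -2.937
v 2.273 -1.803 -2.315
v 3.863 -1.834 0.86
v 4.616 -1.594 0.836
v 3.457 -0.426 2.22
v 4.489 -1.418 0.616
v 4.268 -1.306 0.434
v 3.985 -1.274 0.316
v 3.683 -1.327 0.281
v 3.409 -1.457 0.334
v 3.204 -1.645 0.467
v 3.099 -1.862 0.66
v 3.111 -2.074 0.883
v 3.237 -2.25 1.103
v 3.459 -2.362 1.285
v 3.742 -2.394 1.403
v 4.043 -2.341 1.438
v 4.318 -2.211 1.385
v 4.523 -2.023 1.252
v 4.627 -1.806 1.059
v 1.456 -1.339 2.335
v 1.759 -0.897 2.171
v 1.544 -0.921 3.625
v 1.556 -0.817 2.158
v 1.338 -0.817 2.173
v 1.138 -0.895 2.212
v 0.986 -1.042 2.27
v 0.906 -1.234 2.338
v 0.91 -1.442 2.405
v 0.997 -1.634 2.461
v 1.154 -1.781 2.498
v 1.357 -1.862 2.511
v 1.575 -1.862 2.496
v 1.775 -1.783 2.457
v 1.926 -1.637 2.399
v 2.006 -1.445 2.332
v 2.002 -1.237 2.264
v 1.915 -1.045 2.208
f 2 1 5
f 2 5 3
f 3 5 6
f 3 6 4
f 5 1 7
f 5 7 6
f 6 7 8
f 6 8 4
f 7 1 9
f 7 9 8
f 8 9 10
f 8 10 4
f 9 1 11
f 9 11 10
f 10 11 12
f 10 12 4
f 11 1 13
f 11 13 12
f 12 13 14
f 12 14 4
f 13 1 15
f 13 15 14
f 14 15 16
f 14 16 4
f 15 1 17
f 15 17 16
f 16 17 18
f 16 18 4
f 17 1 19
f 17 19 18
f 18 19 20
f 18 20 4
f 19 1 21
f 19 21 20
f 20 21 22
f 20 22 4
f 21 1 23
f 21 23 22
f 22 23 24
f 22 24 4
f 23 1 25
f 23 25 24
f 24 25 26
f 24 26 4
f 25 1 27
f 25 27 26
f 26 27 28
f 26 28 4
f 27 1 2
f 27 2 28
f 28 2 3
f 28 3 4
f 30 29 33
f 30 33 31
f 31 33 34
f 31 34 32
f 33 29 35
f 33 35 34
f 34 35 36
f 34 36 32
f 35 29 37
f 35 37 36
f 36 37 38
f 36 38 32
f 37 29 39
f 37 39 38
f 38 39 40
f 38 40 32
f 39 29 41
f 39 41 40
f 40 41 42
f 40 42 32
f 41 29 43
f 41 43 42
f 42 43 44
f 42 44 32
f 43 29 45
f 43 45 44
f 44 45 46
f 44 46 32
f 45 29 47
f 45 47 46
f 46 47 48
f 46 48 32
f 47 29 49
f 47 49 48
f 48 49 50
f 48 50 32
f 49 29 51
f 49 51 50
f 50 51 52
f 50 52 32
f 51 29 53
f 51 53 52
f 52 53 54
f 52 54 32
f 53 29 30
f 53 30 54
f 54 30 31
f 54 31 32
f 56 55 59
f 56 59 57
f 57 59 60
f 57 60 58
f 59 55 61
f 59 61 60
f 60 61 62
f 60 62 58
f 61 55 63
f 61 63 62
f 62 63 64
f 62 64 58
f 63 55 65
f 63 65 64
f 64 65 66
f 64 66 58
f 65 55 67
f 65 67 66
f 66 67 68
f 66 68 58
f 67 55 69
f 67 69 68
f 68 69 70
f 68 70 58
f 69 55 71
f 69 71 70
f 70 71 72
f 70 72 58
f 71 55 56
f 71 56 72
f 72 56 57
f 72 57 58
f 74 73 76
f 74 76 75
f 76 73 77
f 76 77 75
f 77 73 78
f 77 78 75
f 78 73 79
f 78 79 75
f 79 73 80
f 79 80 75
f 80 73 81
f 80 81 75
f 81 73 82
f 81 82 75
f 82 73 83
f 82 83 75
f 83 73 84
f 83 84 75
f 84 73 85
f 84 85 75
f 85 73 86
f 85 86 75
f 86 73 87
f 86 87 75
f 87 73 88
f 87 88 75
f 88 73 89
f 88 89 75
f 89 73 90
f 89 90 75
f 90 73 74
f 90 74 75
f 92 91 94
f 92 94 93
f 94 91 95
f 94 95 93
f 95 91 96
f 95 96 93
f 96 91 97
f 96 97 93
f 97 91 98
f 97 98 93
f 98 91 99
f 98 99 93
f 99 91 100
f 99 100 93
f 100 91 101
f 100 101 93
f 101 91 102
f 101 102 93
f 102 91 103
f 102 103 93
f 103 91 104
f 103 104 93
f 104 91 105
f 104 105 93
f 105 91 106
f 105 106 93
f 106 91 107
f 106 107 93
f 107 91 108
f 107 108 93
f 108 91 92
f 108 92 93



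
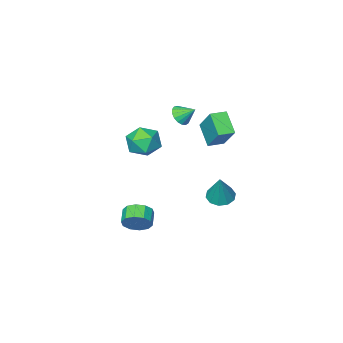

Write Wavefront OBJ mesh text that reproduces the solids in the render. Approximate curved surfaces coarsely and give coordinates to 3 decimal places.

v 3.855 0.398 -2.454
v 4.503 0.233 -1.867
v 3.934 -0.483 -1.439
v 3.285 -0.318 -2.026
v 4.176 0.621 -1.654
v 3.606 -0.095 -1.226
v 3.726 0.923 -1.747
v 3.156 0.207 -1.319
v 3.325 1.025 -2.11
v 2.756 0.309 -1.682
v 3.127 0.887 -2.604
v 2.557 0.171 -2.176
v 3.206 0.563 -3.041
v 2.637 -0.153 -2.613
v 3.534 0.175 -3.254
v 2.964 -0.541 -2.826
v 3.984 -0.127 -3.161
v 3.414 -0.843 -2.733
v 4.384 -0.229 -2.798
v 3.815 -0.945 -2.37
v 4.583 -0.091 -2.304
v 4.013 -0.807 -1.876
v 2.137 0.336 3.213
v 2.759 0.338 4.151
v 2.841 -1.278 2.749
v 3.463 -1.276 3.687
v 2.346 -1.39 3.753
v 1.911 -0.393 4.04
v 3.689 -0.547 2.86
v 3.254 0.45 3.147
v 3.718 -0.208 3.932
v 2.888 -0.729 4.484
v 2.712 -0.211 2.416
v 1.882 -0.732 2.968
v -4.179 -2.832 -4.776
v -3.603 -2.238 -5.153
v -3.601 -2.128 -2.784
v -4.102 -1.984 -5.098
v -4.631 -2.055 -4.919
v -4.987 -2.423 -4.686
v -5.035 -2.946 -4.487
v -4.756 -3.427 -4.398
v -4.256 -3.68 -4.454
v -3.728 -3.609 -4.632
v -3.372 -3.242 -4.866
v -3.324 -2.718 -5.065
v -2.115 -4.07 2.241
v -1.44 -3.754 2.392
v -2.625 -3.31 2.939
v -1.56 -3.569 2.102
v -1.807 -3.499 1.845
v -2.125 -3.559 1.678
v -2.44 -3.737 1.641
v -2.681 -3.99 1.741
v -2.792 -4.262 1.955
v -2.748 -4.49 2.236
v -2.559 -4.621 2.517
v -2.268 -4.626 2.736
v -1.942 -4.504 2.841
v -1.656 -4.282 2.809
v -1.475 -4.012 2.646
v -2.499 -0.218 1.636
v -2.779 -1.445 2.688
v -2.281 1.126 3.261
v -2.56 -0.101 4.313
v -1.5 -0.419 1.667
v -1.779 -1.646 2.719
v -1.281 0.925 3.292
v -1.561 -0.302 4.344
f 2 1 5
f 2 5 3
f 3 5 6
f 3 6 4
f 5 1 7
f 5 7 6
f 6 7 8
f 6 8 4
f 7 1 9
f 7 9 8
f 8 9 10
f 8 10 4
f 9 1 11
f 9 11 10
f 10 11 12
f 10 12 4
f 11 1 13
f 11 13 12
f 12 13 14
f 12 14 4
f 13 1 15
f 13 15 14
f 14 15 16
f 14 16 4
f 15 1 17
f 15 17 16
f 16 17 18
f 16 18 4
f 17 1 19
f 17 19 18
f 18 19 20
f 18 20 4
f 19 1 21
f 19 21 20
f 20 21 22
f 20 22 4
f 21 1 2
f 21 2 22
f 22 2 3
f 22 3 4
f 23 34 28
f 23 28 24
f 23 24 30
f 23 30 33
f 23 33 34
f 24 28 32
f 28 34 27
f 34 33 25
f 33 30 29
f 30 24 31
f 26 32 27
f 26 27 25
f 26 25 29
f 26 29 31
f 26 31 32
f 27 32 28
f 25 27 34
f 29 25 33
f 31 29 30
f 32 31 24
f 36 35 38
f 36 38 37
f 38 35 39
f 38 39 37
f 39 35 40
f 39 40 37
f 40 35 41
f 40 41 37
f 41 35 42
f 41 42 37
f 42 35 43
f 42 43 37
f 43 35 44
f 43 44 37
f 44 35 45
f 44 45 37
f 45 35 46
f 45 46 37
f 46 35 36
f 46 36 37
f 48 47 50
f 48 50 49
f 50 47 51
f 50 51 49
f 51 47 52
f 51 52 49
f 52 47 53
f 52 53 49
f 53 47 54
f 53 54 49
f 54 47 55
f 54 55 49
f 55 47 56
f 55 56 49
f 56 47 57
f 56 57 49
f 57 47 58
f 57 58 49
f 58 47 59
f 58 59 49
f 59 47 60
f 59 60 49
f 60 47 61
f 60 61 49
f 61 47 48
f 61 48 49
f 63 65 62
f 66 63 62
f 62 65 64
f 64 66 62
f 63 69 65
f 67 63 66
f 67 69 63
f 65 69 64
f 68 66 64
f 64 69 68
f 68 67 66
f 69 67 68



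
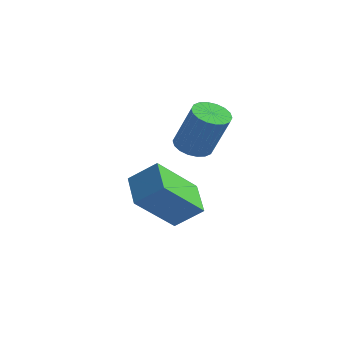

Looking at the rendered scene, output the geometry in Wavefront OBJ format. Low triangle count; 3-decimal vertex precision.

v -4.621 3.4 -4.038
v -5.125 1.96 -2.654
v -3.764 3.827 -3.282
v -4.267 2.386 -1.898
v -3.693 2.534 -4.602
v -4.196 1.093 -3.218
v -2.835 2.96 -3.846
v -3.339 1.52 -2.462
v -3.519 3.275 -1.215
v -2.922 3.426 -1.503
v -2.123 3.335 0.107
v -2.721 3.185 0.395
v -3.033 3.698 -1.432
v -2.235 3.608 0.178
v -3.241 3.887 -1.319
v -2.442 3.796 0.292
v -3.504 3.954 -1.185
v -2.705 3.864 0.426
v -3.77 3.887 -1.057
v -2.971 3.797 0.554
v -3.986 3.699 -0.96
v -3.187 3.608 0.65
v -4.11 3.427 -0.914
v -3.311 3.336 0.697
v -4.117 3.125 -0.927
v -3.318 3.034 0.683
v -4.005 2.852 -0.998
v -3.207 2.762 0.612
v -3.798 2.664 -1.112
v -2.999 2.573 0.499
v -3.535 2.596 -1.246
v -2.736 2.506 0.365
v -3.269 2.663 -1.374
v -2.47 2.573 0.237
v -3.053 2.852 -1.47
v -2.254 2.761 0.14
v -2.929 3.124 -1.517
v -2.13 3.033 0.094
f 2 4 1
f 5 2 1
f 1 4 3
f 3 5 1
f 2 8 4
f 6 2 5
f 6 8 2
f 4 8 3
f 7 5 3
f 3 8 7
f 7 6 5
f 8 6 7
f 10 9 13
f 10 13 11
f 11 13 14
f 11 14 12
f 13 9 15
f 13 15 14
f 14 15 16
f 14 16 12
f 15 9 17
f 15 17 16
f 16 17 18
f 16 18 12
f 17 9 19
f 17 19 18
f 18 19 20
f 18 20 12
f 19 9 21
f 19 21 20
f 20 21 22
f 20 22 12
f 21 9 23
f 21 23 22
f 22 23 24
f 22 24 12
f 23 9 25
f 23 25 24
f 24 25 26
f 24 26 12
f 25 9 27
f 25 27 26
f 26 27 28
f 26 28 12
f 27 9 29
f 27 29 28
f 28 29 30
f 28 30 12
f 29 9 31
f 29 31 30
f 30 31 32
f 30 32 12
f 31 9 33
f 31 33 32
f 32 33 34
f 32 34 12
f 33 9 35
f 33 35 34
f 34 35 36
f 34 36 12
f 35 9 37
f 35 37 36
f 36 37 38
f 36 38 12
f 37 9 10
f 37 10 38
f 38 10 11
f 38 11 12



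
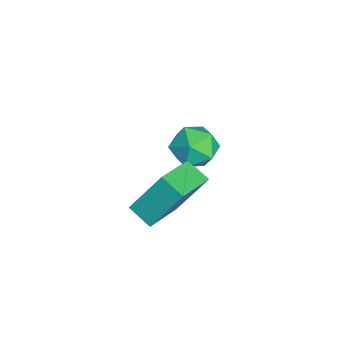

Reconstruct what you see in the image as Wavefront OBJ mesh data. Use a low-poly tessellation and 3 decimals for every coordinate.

v -2.723 4.376 -0.913
v -2.003 4.387 -1.635
v -3.497 3.153 -1.705
v -2.777 3.164 -2.427
v -2.552 2.838 -1.486
v -2.074 3.595 -0.997
v -3.426 3.945 -2.343
v -2.948 4.702 -1.854
v -2.437 4.121 -2.518
v -1.897 3.437 -1.989
v -3.603 4.103 -1.351
v -3.063 3.419 -0.822
v 0.067 2.37 -1.308
v 0.009 3.471 0.337
v 0.678 3.07 -1.754
v 0.619 4.171 -0.109
v 1.581 1.469 -0.651
v 1.522 2.57 0.994
v 2.191 2.169 -1.097
v 2.133 3.27 0.548
f 1 12 6
f 1 6 2
f 1 2 8
f 1 8 11
f 1 11 12
f 2 6 10
f 6 12 5
f 12 11 3
f 11 8 7
f 8 2 9
f 4 10 5
f 4 5 3
f 4 3 7
f 4 7 9
f 4 9 10
f 5 10 6
f 3 5 12
f 7 3 11
f 9 7 8
f 10 9 2
f 14 16 13
f 17 14 13
f 13 16 15
f 15 17 13
f 14 20 16
f 18 14 17
f 18 20 14
f 16 20 15
f 19 17 15
f 15 20 19
f 19 18 17
f 20 18 19



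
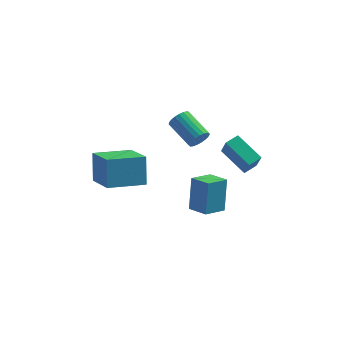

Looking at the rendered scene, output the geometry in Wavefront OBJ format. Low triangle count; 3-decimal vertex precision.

v -2.93 -5.192 0.569
v -3.044 -4.456 2.108
v -3.921 -3.531 -0.299
v -4.035 -2.795 1.24
v -1.105 -4.265 0.26
v -1.219 -3.529 1.799
v -2.096 -2.604 -0.608
v -2.21 -1.868 0.931
v 2.256 -0.761 0.425
v 2.539 -1.368 1.562
v 2.817 -0.174 0.598
v 3.1 -0.781 1.736
v 3.54 -1.739 -0.416
v 3.823 -2.346 0.722
v 4.101 -1.152 -0.242
v 4.384 -1.759 0.895
v 0.949 -3.634 -1.949
v 0.982 -2.929 -0.121
v 1.804 -2.701 -2.325
v 1.837 -1.995 -0.496
v 1.863 -4.365 -1.684
v 1.896 -3.659 0.145
v 2.718 -3.431 -2.059
v 2.751 -2.726 -0.231
v 1.245 -1.771 1.992
v 1.627 -1.696 2.5
v 0.457 -0.593 3.216
v 0.075 -0.669 2.708
v 1.711 -1.502 2.338
v 0.541 -0.399 3.054
v 1.714 -1.354 2.117
v 0.544 -0.252 2.833
v 1.637 -1.279 1.874
v 0.466 -0.176 2.59
v 1.491 -1.289 1.651
v 0.321 -0.186 2.367
v 1.303 -1.382 1.487
v 0.133 -0.279 2.203
v 1.105 -1.542 1.411
v -0.065 -0.44 2.127
v 0.931 -1.742 1.435
v -0.239 -0.64 2.151
v 0.812 -1.947 1.555
v -0.358 -0.845 2.271
v 0.767 -2.122 1.751
v -0.403 -1.02 2.467
v 0.805 -2.236 1.989
v -0.365 -1.134 2.705
v 0.919 -2.27 2.227
v -0.251 -1.167 2.943
v 1.09 -2.217 2.424
v -0.081 -1.115 3.14
v 1.287 -2.087 2.547
v 0.117 -0.985 3.263
v 1.477 -1.903 2.574
v 0.307 -0.801 3.29
f 2 4 1
f 5 2 1
f 1 4 3
f 3 5 1
f 2 8 4
f 6 2 5
f 6 8 2
f 4 8 3
f 7 5 3
f 3 8 7
f 7 6 5
f 8 6 7
f 10 12 9
f 13 10 9
f 9 12 11
f 11 13 9
f 10 16 12
f 14 10 13
f 14 16 10
f 12 16 11
f 15 13 11
f 11 16 15
f 15 14 13
f 16 14 15
f 18 20 17
f 21 18 17
f 17 20 19
f 19 21 17
f 18 24 20
f 22 18 21
f 22 24 18
f 20 24 19
f 23 21 19
f 19 24 23
f 23 22 21
f 24 22 23
f 26 25 29
f 26 29 27
f 27 29 30
f 27 30 28
f 29 25 31
f 29 31 30
f 30 31 32
f 30 32 28
f 31 25 33
f 31 33 32
f 32 33 34
f 32 34 28
f 33 25 35
f 33 35 34
f 34 35 36
f 34 36 28
f 35 25 37
f 35 37 36
f 36 37 38
f 36 38 28
f 37 25 39
f 37 39 38
f 38 39 40
f 38 40 28
f 39 25 41
f 39 41 40
f 40 41 42
f 40 42 28
f 41 25 43
f 41 43 42
f 42 43 44
f 42 44 28
f 43 25 45
f 43 45 44
f 44 45 46
f 44 46 28
f 45 25 47
f 45 47 46
f 46 47 48
f 46 48 28
f 47 25 49
f 47 49 48
f 48 49 50
f 48 50 28
f 49 25 51
f 49 51 50
f 50 51 52
f 50 52 28
f 51 25 53
f 51 53 52
f 52 53 54
f 52 54 28
f 53 25 55
f 53 55 54
f 54 55 56
f 54 56 28
f 55 25 26
f 55 26 56
f 56 26 27
f 56 27 28



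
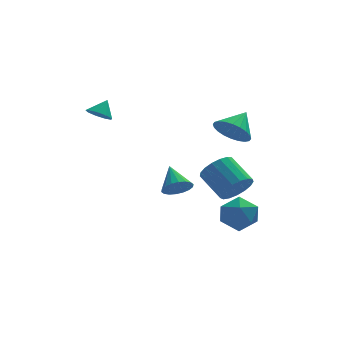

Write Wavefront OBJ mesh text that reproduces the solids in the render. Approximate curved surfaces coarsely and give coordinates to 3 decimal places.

v -2.705 2.93 3.18
v -2.366 3.36 2.713
v -2.215 3.39 3.96
v -2.788 3.568 2.856
v -3.172 3.477 3.151
v -3.338 3.131 3.459
v -3.207 2.69 3.637
v -2.842 2.362 3.601
v -2.413 2.3 3.368
v -2.12 2.532 3.047
v -2.102 2.951 2.788
v 3.103 -1.115 3.381
v 3.754 -1.017 2.602
v 3.977 -0.245 4.219
v 3.509 -0.71 2.538
v 3.203 -0.464 2.602
v 2.881 -0.317 2.785
v 2.594 -0.292 3.059
v 2.383 -0.392 3.382
v 2.283 -0.602 3.705
v 2.307 -0.89 3.978
v 2.453 -1.212 4.161
v 2.697 -1.52 4.225
v 3.004 -1.765 4.16
v 3.325 -1.912 3.977
v 3.613 -1.937 3.703
v 3.823 -1.837 3.381
v 3.924 -1.627 3.058
v 3.899 -1.339 2.784
v 2.216 -2.883 -1.694
v 3.176 -2.449 -1.944
v 2.964 -3.791 -0.396
v 3.924 -3.357 -0.646
v 3.146 -2.738 -0.216
v 2.684 -2.177 -1.019
v 3.456 -4.063 -1.321
v 2.994 -3.502 -2.124
v 3.943 -3.179 -1.714
v 3.751 -2.36 -1.031
v 2.389 -3.88 -1.309
v 2.197 -3.061 -0.626
v 3.661 0.199 -1.198
v 4.429 0.2 -0.573
v 3.666 1.521 0.363
v 2.899 1.521 -0.262
v 4.556 0.51 -0.908
v 3.793 1.832 0.028
v 4.477 0.749 -1.31
v 3.714 2.071 -0.374
v 4.211 0.862 -1.686
v 3.449 2.184 -0.75
v 3.82 0.824 -1.95
v 3.057 2.145 -1.014
v 3.392 0.642 -2.042
v 2.629 1.963 -1.106
v 3.026 0.358 -1.94
v 2.263 1.68 -1.004
v 2.806 0.039 -1.669
v 2.043 1.36 -0.733
v 2.781 -0.244 -1.29
v 2.018 1.077 -0.354
v 2.958 -0.425 -0.889
v 2.195 0.896 0.047
v 3.297 -0.464 -0.56
v 2.534 0.858 0.376
v 3.718 -0.35 -0.376
v 2.956 0.971 0.56
v 4.127 -0.11 -0.381
v 3.364 1.211 0.555
v 1.162 2.711 -2.166
v 1.797 2.447 -1.684
v 0.978 4.009 -1.214
v 1.969 2.659 -1.94
v 1.981 2.881 -2.24
v 1.831 3.07 -2.526
v 1.548 3.187 -2.74
v 1.189 3.211 -2.841
v 0.824 3.135 -2.808
v 0.526 2.975 -2.648
v 0.354 2.764 -2.393
v 0.342 2.541 -2.092
v 0.493 2.353 -1.807
v 0.775 2.235 -1.592
v 1.135 2.212 -1.491
v 1.499 2.288 -1.524
f 2 1 4
f 2 4 3
f 4 1 5
f 4 5 3
f 5 1 6
f 5 6 3
f 6 1 7
f 6 7 3
f 7 1 8
f 7 8 3
f 8 1 9
f 8 9 3
f 9 1 10
f 9 10 3
f 10 1 11
f 10 11 3
f 11 1 2
f 11 2 3
f 13 12 15
f 13 15 14
f 15 12 16
f 15 16 14
f 16 12 17
f 16 17 14
f 17 12 18
f 17 18 14
f 18 12 19
f 18 19 14
f 19 12 20
f 19 20 14
f 20 12 21
f 20 21 14
f 21 12 22
f 21 22 14
f 22 12 23
f 22 23 14
f 23 12 24
f 23 24 14
f 24 12 25
f 24 25 14
f 25 12 26
f 25 26 14
f 26 12 27
f 26 27 14
f 27 12 28
f 27 28 14
f 28 12 29
f 28 29 14
f 29 12 13
f 29 13 14
f 30 41 35
f 30 35 31
f 30 31 37
f 30 37 40
f 30 40 41
f 31 35 39
f 35 41 34
f 41 40 32
f 40 37 36
f 37 31 38
f 33 39 34
f 33 34 32
f 33 32 36
f 33 36 38
f 33 38 39
f 34 39 35
f 32 34 41
f 36 32 40
f 38 36 37
f 39 38 31
f 43 42 46
f 43 46 44
f 44 46 47
f 44 47 45
f 46 42 48
f 46 48 47
f 47 48 49
f 47 49 45
f 48 42 50
f 48 50 49
f 49 50 51
f 49 51 45
f 50 42 52
f 50 52 51
f 51 52 53
f 51 53 45
f 52 42 54
f 52 54 53
f 53 54 55
f 53 55 45
f 54 42 56
f 54 56 55
f 55 56 57
f 55 57 45
f 56 42 58
f 56 58 57
f 57 58 59
f 57 59 45
f 58 42 60
f 58 60 59
f 59 60 61
f 59 61 45
f 60 42 62
f 60 62 61
f 61 62 63
f 61 63 45
f 62 42 64
f 62 64 63
f 63 64 65
f 63 65 45
f 64 42 66
f 64 66 65
f 65 66 67
f 65 67 45
f 66 42 68
f 66 68 67
f 67 68 69
f 67 69 45
f 68 42 43
f 68 43 69
f 69 43 44
f 69 44 45
f 71 70 73
f 71 73 72
f 73 70 74
f 73 74 72
f 74 70 75
f 74 75 72
f 75 70 76
f 75 76 72
f 76 70 77
f 76 77 72
f 77 70 78
f 77 78 72
f 78 70 79
f 78 79 72
f 79 70 80
f 79 80 72
f 80 70 81
f 80 81 72
f 81 70 82
f 81 82 72
f 82 70 83
f 82 83 72
f 83 70 84
f 83 84 72
f 84 70 85
f 84 85 72
f 85 70 71
f 85 71 72



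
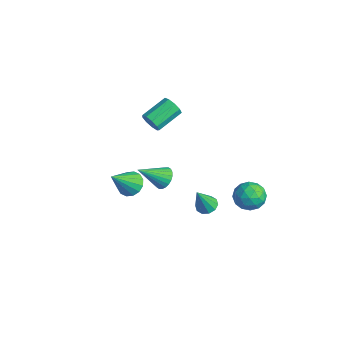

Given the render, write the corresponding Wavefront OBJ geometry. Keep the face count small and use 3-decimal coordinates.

v -0.342 3.909 -3.192
v 0.078 4.287 -4.002
v 0.762 2.753 -3.158
v 1.182 3.131 -3.968
v 1.229 3.623 -3.113
v 0.547 4.337 -3.133
v 0.293 2.703 -4.027
v -0.389 3.417 -4.047
v 0.471 3.541 -4.518
v 1.049 4.11 -3.954
v -0.209 2.93 -3.206
v 0.369 3.499 -2.642
v -0.229 4.2 -3.6
v 1.069 2.84 -3.56
v 1.097 3.13 -3.057
v 1.344 3.352 -3.534
v 0.046 4.229 -3.089
v 0.293 4.451 -3.566
v 0.97 4.061 -3.043
v 0.547 2.589 -3.594
v 0.794 2.811 -4.071
v -0.504 3.688 -3.626
v -0.257 3.91 -4.103
v -0.13 2.979 -4.117
v 0.249 3.983 -4.38
v 0.898 3.304 -4.36
v 0.376 3.052 -4.394
v -0.026 3.472 -4.406
v 0.589 4.318 -4.048
v 1.238 3.638 -4.028
v 1.265 3.927 -3.525
v 0.864 4.347 -3.537
v 0.82 3.879 -4.351
v -0.398 3.402 -3.132
v 0.251 2.722 -3.112
v -0.024 2.693 -3.623
v -0.425 3.113 -3.635
v -0.058 3.736 -2.8
v 0.591 3.057 -2.78
v 0.866 3.568 -2.754
v 0.464 3.988 -2.766
v 0.02 3.161 -2.809
v -0.429 -3.305 -0.154
v 0.008 -3.755 -0.649
v -0.051 -4.595 1.354
v 0.276 -3.485 -0.485
v 0.355 -3.167 -0.232
v 0.224 -2.885 0.042
v -0.083 -2.716 0.263
v -0.482 -2.705 0.373
v -0.867 -2.854 0.342
v -1.134 -3.124 0.178
v -1.213 -3.443 -0.075
v -1.082 -3.724 -0.349
v -0.776 -3.893 -0.57
v -0.377 -3.905 -0.68
v -0.822 1.539 -4.555
v -0.205 1.355 -4.7
v -0.658 0.821 -2.945
v -0.19 1.727 -4.535
v -0.415 2.028 -4.377
v -0.797 2.143 -4.288
v -1.187 2.026 -4.3
v -1.439 1.724 -4.409
v -1.454 1.351 -4.574
v -1.228 1.051 -4.732
v -0.847 0.936 -4.821
v -0.456 1.053 -4.809
v -3.029 0.043 -3.319
v -2.777 0.443 -2.737
v -3.331 -1.423 -2.181
v -3.062 0.507 -2.731
v -3.343 0.5 -2.814
v -3.576 0.423 -2.974
v -3.725 0.289 -3.187
v -3.769 0.117 -3.42
v -3.7 -0.066 -3.637
v -3.529 -0.233 -3.806
v -3.282 -0.358 -3.901
v -2.996 -0.421 -3.908
v -2.716 -0.415 -3.825
v -2.483 -0.338 -3.665
v -2.333 -0.204 -3.452
v -2.29 -0.032 -3.219
v -2.359 0.151 -3.002
v -2.53 0.318 -2.833
v -3.118 -0.701 1.794
v -2.885 -0.427 1.229
v -3.208 1.114 1.841
v -3.442 0.841 2.406
v -3.334 -0.506 1.19
v -3.658 1.035 1.803
v -3.683 -0.676 1.434
v -4.007 0.865 2.047
v -3.767 -0.858 1.847
v -4.091 0.684 2.459
v -3.548 -0.966 2.234
v -3.872 0.576 2.847
v -3.128 -0.95 2.416
v -3.451 0.592 3.028
v -2.703 -0.817 2.306
v -3.026 0.724 2.919
v -2.472 -0.63 1.957
v -2.796 0.911 2.569
v -2.544 -0.476 1.531
v -2.868 1.065 2.144
f 1 38 17
f 38 12 41
f 17 41 6
f 38 41 17
f 1 17 13
f 17 6 18
f 13 18 2
f 17 18 13
f 1 13 22
f 13 2 23
f 22 23 8
f 13 23 22
f 1 22 34
f 22 8 37
f 34 37 11
f 22 37 34
f 1 34 38
f 34 11 42
f 38 42 12
f 34 42 38
f 2 18 29
f 18 6 32
f 29 32 10
f 18 32 29
f 6 41 19
f 41 12 40
f 19 40 5
f 41 40 19
f 12 42 39
f 42 11 35
f 39 35 3
f 42 35 39
f 11 37 36
f 37 8 24
f 36 24 7
f 37 24 36
f 8 23 28
f 23 2 25
f 28 25 9
f 23 25 28
f 4 30 16
f 30 10 31
f 16 31 5
f 30 31 16
f 4 16 14
f 16 5 15
f 14 15 3
f 16 15 14
f 4 14 21
f 14 3 20
f 21 20 7
f 14 20 21
f 4 21 26
f 21 7 27
f 26 27 9
f 21 27 26
f 4 26 30
f 26 9 33
f 30 33 10
f 26 33 30
f 5 31 19
f 31 10 32
f 19 32 6
f 31 32 19
f 3 15 39
f 15 5 40
f 39 40 12
f 15 40 39
f 7 20 36
f 20 3 35
f 36 35 11
f 20 35 36
f 9 27 28
f 27 7 24
f 28 24 8
f 27 24 28
f 10 33 29
f 33 9 25
f 29 25 2
f 33 25 29
f 44 43 46
f 44 46 45
f 46 43 47
f 46 47 45
f 47 43 48
f 47 48 45
f 48 43 49
f 48 49 45
f 49 43 50
f 49 50 45
f 50 43 51
f 50 51 45
f 51 43 52
f 51 52 45
f 52 43 53
f 52 53 45
f 53 43 54
f 53 54 45
f 54 43 55
f 54 55 45
f 55 43 56
f 55 56 45
f 56 43 44
f 56 44 45
f 58 57 60
f 58 60 59
f 60 57 61
f 60 61 59
f 61 57 62
f 61 62 59
f 62 57 63
f 62 63 59
f 63 57 64
f 63 64 59
f 64 57 65
f 64 65 59
f 65 57 66
f 65 66 59
f 66 57 67
f 66 67 59
f 67 57 68
f 67 68 59
f 68 57 58
f 68 58 59
f 70 69 72
f 70 72 71
f 72 69 73
f 72 73 71
f 73 69 74
f 73 74 71
f 74 69 75
f 74 75 71
f 75 69 76
f 75 76 71
f 76 69 77
f 76 77 71
f 77 69 78
f 77 78 71
f 78 69 79
f 78 79 71
f 79 69 80
f 79 80 71
f 80 69 81
f 80 81 71
f 81 69 82
f 81 82 71
f 82 69 83
f 82 83 71
f 83 69 84
f 83 84 71
f 84 69 85
f 84 85 71
f 85 69 86
f 85 86 71
f 86 69 70
f 86 70 71
f 88 87 91
f 88 91 89
f 89 91 92
f 89 92 90
f 91 87 93
f 91 93 92
f 92 93 94
f 92 94 90
f 93 87 95
f 93 95 94
f 94 95 96
f 94 96 90
f 95 87 97
f 95 97 96
f 96 97 98
f 96 98 90
f 97 87 99
f 97 99 98
f 98 99 100
f 98 100 90
f 99 87 101
f 99 101 100
f 100 101 102
f 100 102 90
f 101 87 103
f 101 103 102
f 102 103 104
f 102 104 90
f 103 87 105
f 103 105 104
f 104 105 106
f 104 106 90
f 105 87 88
f 105 88 106
f 106 88 89
f 106 89 90



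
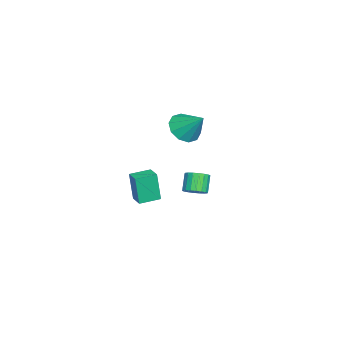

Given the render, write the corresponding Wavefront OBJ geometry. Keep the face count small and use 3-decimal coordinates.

v 2.14 -3.799 -1.439
v 2.015 -4.006 0.092
v 1.548 -2.922 -1.368
v 1.423 -3.13 0.163
v 2.817 -3.35 -1.323
v 2.692 -3.558 0.208
v 2.225 -2.474 -1.252
v 2.1 -2.681 0.279
v -4.254 -2.708 -0.132
v -3.614 -2.383 -0.754
v -3.706 -1.672 0.972
v -4.102 -2.062 -0.813
v -4.649 -1.989 -0.611
v -5.044 -2.19 -0.226
v -5.138 -2.589 0.194
v -4.894 -3.033 0.49
v -4.405 -3.353 0.548
v -3.859 -3.427 0.347
v -3.463 -3.226 -0.038
v -3.369 -2.827 -0.458
v -1.261 -1.582 -2.765
v -0.869 -1.954 -2.462
v -1.527 -1.971 -1.632
v -1.919 -1.598 -1.935
v -0.783 -1.702 -2.389
v -1.441 -1.719 -1.558
v -0.792 -1.426 -2.39
v -1.45 -1.443 -1.56
v -0.894 -1.181 -2.466
v -1.552 -1.198 -1.636
v -1.068 -1.016 -2.601
v -1.727 -1.032 -1.771
v -1.281 -0.962 -2.769
v -1.939 -0.979 -1.938
v -1.489 -1.031 -2.935
v -2.148 -1.048 -2.105
v -1.653 -1.209 -3.068
v -2.311 -1.226 -2.238
v -1.739 -1.461 -3.142
v -2.397 -1.478 -2.311
v -1.73 -1.737 -3.14
v -2.388 -1.754 -2.31
v -1.628 -1.982 -3.064
v -2.286 -1.999 -2.234
v -1.453 -2.148 -2.929
v -2.112 -2.164 -2.099
v -1.241 -2.201 -2.762
v -1.899 -2.218 -1.931
v -1.032 -2.132 -2.595
v -1.691 -2.149 -1.765
f 2 4 1
f 5 2 1
f 1 4 3
f 3 5 1
f 2 8 4
f 6 2 5
f 6 8 2
f 4 8 3
f 7 5 3
f 3 8 7
f 7 6 5
f 8 6 7
f 10 9 12
f 10 12 11
f 12 9 13
f 12 13 11
f 13 9 14
f 13 14 11
f 14 9 15
f 14 15 11
f 15 9 16
f 15 16 11
f 16 9 17
f 16 17 11
f 17 9 18
f 17 18 11
f 18 9 19
f 18 19 11
f 19 9 20
f 19 20 11
f 20 9 10
f 20 10 11
f 22 21 25
f 22 25 23
f 23 25 26
f 23 26 24
f 25 21 27
f 25 27 26
f 26 27 28
f 26 28 24
f 27 21 29
f 27 29 28
f 28 29 30
f 28 30 24
f 29 21 31
f 29 31 30
f 30 31 32
f 30 32 24
f 31 21 33
f 31 33 32
f 32 33 34
f 32 34 24
f 33 21 35
f 33 35 34
f 34 35 36
f 34 36 24
f 35 21 37
f 35 37 36
f 36 37 38
f 36 38 24
f 37 21 39
f 37 39 38
f 38 39 40
f 38 40 24
f 39 21 41
f 39 41 40
f 40 41 42
f 40 42 24
f 41 21 43
f 41 43 42
f 42 43 44
f 42 44 24
f 43 21 45
f 43 45 44
f 44 45 46
f 44 46 24
f 45 21 47
f 45 47 46
f 46 47 48
f 46 48 24
f 47 21 49
f 47 49 48
f 48 49 50
f 48 50 24
f 49 21 22
f 49 22 50
f 50 22 23
f 50 23 24



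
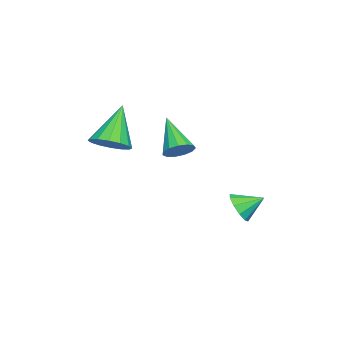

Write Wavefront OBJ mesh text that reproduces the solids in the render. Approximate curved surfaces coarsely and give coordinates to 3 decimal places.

v 3.463 -0.647 -0.139
v 3.878 -0.552 0.284
v 2.477 -1.413 0.999
v 3.674 -0.283 0.289
v 3.403 -0.129 0.158
v 3.151 -0.139 -0.067
v 2.998 -0.31 -0.315
v 2.993 -0.589 -0.507
v 3.136 -0.885 -0.583
v 3.384 -1.106 -0.517
v 3.656 -1.181 -0.332
v 3.868 -1.086 -0.085
v 3.95 -0.852 0.144
v 2.568 1.278 -3.056
v 2.854 1.029 -2.479
v 2.312 2.122 -2.564
v 3.154 1.244 -2.693
v 3.23 1.472 -3.045
v 3.053 1.626 -3.401
v 2.691 1.647 -3.626
v 2.282 1.527 -3.632
v 1.982 1.311 -3.419
v 1.906 1.083 -3.066
v 2.083 0.93 -2.71
v 2.445 0.909 -2.486
v 4.118 -2.946 0.156
v 4.748 -2.765 0.597
v 3.042 -2.834 1.644
v 4.603 -2.406 0.466
v 4.329 -2.191 0.252
v 3.998 -2.179 0.012
v 3.7 -2.372 -0.19
v 3.513 -2.719 -0.299
v 3.488 -3.127 -0.286
v 3.632 -3.487 -0.154
v 3.907 -3.701 0.06
v 4.238 -3.714 0.3
v 4.536 -3.52 0.501
v 4.723 -3.173 0.61
f 2 1 4
f 2 4 3
f 4 1 5
f 4 5 3
f 5 1 6
f 5 6 3
f 6 1 7
f 6 7 3
f 7 1 8
f 7 8 3
f 8 1 9
f 8 9 3
f 9 1 10
f 9 10 3
f 10 1 11
f 10 11 3
f 11 1 12
f 11 12 3
f 12 1 13
f 12 13 3
f 13 1 2
f 13 2 3
f 15 14 17
f 15 17 16
f 17 14 18
f 17 18 16
f 18 14 19
f 18 19 16
f 19 14 20
f 19 20 16
f 20 14 21
f 20 21 16
f 21 14 22
f 21 22 16
f 22 14 23
f 22 23 16
f 23 14 24
f 23 24 16
f 24 14 25
f 24 25 16
f 25 14 15
f 25 15 16
f 27 26 29
f 27 29 28
f 29 26 30
f 29 30 28
f 30 26 31
f 30 31 28
f 31 26 32
f 31 32 28
f 32 26 33
f 32 33 28
f 33 26 34
f 33 34 28
f 34 26 35
f 34 35 28
f 35 26 36
f 35 36 28
f 36 26 37
f 36 37 28
f 37 26 38
f 37 38 28
f 38 26 39
f 38 39 28
f 39 26 27
f 39 27 28



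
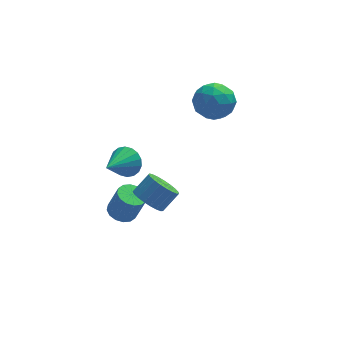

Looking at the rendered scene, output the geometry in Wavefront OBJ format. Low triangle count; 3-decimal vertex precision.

v -1.964 -3.56 -0.214
v -1.443 -4.316 -0.36
v -0.596 -3.897 0.488
v -1.116 -3.14 0.634
v -1.302 -4.069 -0.623
v -0.455 -3.65 0.225
v -1.276 -3.735 -0.815
v -0.428 -3.316 0.033
v -1.368 -3.37 -0.903
v -0.521 -2.951 -0.054
v -1.563 -3.037 -0.872
v -0.716 -2.618 -0.023
v -1.828 -2.796 -0.727
v -0.981 -2.376 0.121
v -2.116 -2.686 -0.493
v -1.269 -2.267 0.355
v -2.378 -2.727 -0.212
v -1.531 -2.308 0.637
v -2.568 -2.912 0.07
v -1.721 -2.493 0.918
v -2.653 -3.209 0.302
v -1.806 -2.79 1.15
v -2.62 -3.567 0.445
v -1.773 -3.148 1.293
v -2.473 -3.923 0.474
v -1.625 -3.504 1.322
v -2.237 -4.217 0.384
v -1.39 -3.798 1.232
v -1.955 -4.397 0.191
v -1.108 -3.978 1.039
v -1.674 -4.432 -0.073
v -0.827 -4.013 0.776
v 2.087 3.997 1.198
v 2.55 3.496 2.196
v 2.31 2.304 0.244
v 2.773 1.803 1.242
v 1.602 2.102 1.203
v 1.464 3.149 1.793
v 3.396 2.651 0.647
v 3.258 3.698 1.237
v 3.359 2.664 1.856
v 2.25 2.324 2.199
v 2.61 3.476 0.241
v 1.501 3.136 0.584
v 2.299 3.895 1.781
v 2.561 1.905 0.659
v 1.873 2.081 0.636
v 2.145 1.786 1.223
v 1.661 3.691 1.544
v 1.933 3.396 2.13
v 1.376 2.577 1.546
v 2.927 2.404 0.31
v 3.199 2.109 0.896
v 2.715 4.014 1.217
v 2.987 3.719 1.804
v 3.484 3.223 0.894
v 3.046 3.111 2.168
v 3.177 2.116 1.607
v 3.544 2.615 1.257
v 3.462 3.23 1.604
v 2.395 2.912 2.369
v 2.526 1.916 1.808
v 1.838 2.093 1.785
v 1.756 2.708 2.132
v 2.87 2.423 2.169
v 2.334 3.884 0.632
v 2.465 2.888 0.071
v 3.104 3.092 0.308
v 3.022 3.707 0.655
v 1.683 3.684 0.833
v 1.814 2.689 0.272
v 1.398 2.57 0.836
v 1.316 3.185 1.183
v 1.99 3.377 0.271
v -2.886 -0.434 -4.079
v -2.131 -0.427 -4.343
v -1.599 -0.619 -2.825
v -2.354 -0.626 -2.561
v -2.219 -0.031 -4.261
v -1.688 -0.223 -2.743
v -2.487 0.257 -4.131
v -1.955 0.065 -2.613
v -2.861 0.36 -3.987
v -2.329 0.168 -2.469
v -3.242 0.251 -3.868
v -2.71 0.058 -2.349
v -3.528 -0.043 -3.805
v -2.996 -0.235 -2.287
v -3.641 -0.441 -3.815
v -3.109 -0.633 -2.297
v -3.552 -0.837 -3.897
v -3.021 -1.029 -2.379
v -3.285 -1.125 -4.027
v -2.753 -1.317 -2.509
v -2.911 -1.228 -4.171
v -2.379 -1.42 -2.653
v -2.53 -1.118 -4.291
v -1.998 -1.311 -2.772
v -2.244 -0.825 -4.353
v -1.712 -1.017 -2.835
v -2.355 1.608 -1.947
v -1.752 1.549 -1.228
v -3.525 0.332 -1.073
v -2.006 1.86 -1.111
v -2.328 2.122 -1.16
v -2.656 2.283 -1.365
v -2.924 2.309 -1.685
v -3.08 2.197 -2.057
v -3.091 1.968 -2.407
v -2.957 1.668 -2.666
v -2.704 1.356 -2.783
v -2.382 1.094 -2.734
v -2.054 0.934 -2.529
v -1.786 0.908 -2.209
v -1.63 1.02 -1.837
v -1.618 1.249 -1.487
f 2 1 5
f 2 5 3
f 3 5 6
f 3 6 4
f 5 1 7
f 5 7 6
f 6 7 8
f 6 8 4
f 7 1 9
f 7 9 8
f 8 9 10
f 8 10 4
f 9 1 11
f 9 11 10
f 10 11 12
f 10 12 4
f 11 1 13
f 11 13 12
f 12 13 14
f 12 14 4
f 13 1 15
f 13 15 14
f 14 15 16
f 14 16 4
f 15 1 17
f 15 17 16
f 16 17 18
f 16 18 4
f 17 1 19
f 17 19 18
f 18 19 20
f 18 20 4
f 19 1 21
f 19 21 20
f 20 21 22
f 20 22 4
f 21 1 23
f 21 23 22
f 22 23 24
f 22 24 4
f 23 1 25
f 23 25 24
f 24 25 26
f 24 26 4
f 25 1 27
f 25 27 26
f 26 27 28
f 26 28 4
f 27 1 29
f 27 29 28
f 28 29 30
f 28 30 4
f 29 1 31
f 29 31 30
f 30 31 32
f 30 32 4
f 31 1 2
f 31 2 32
f 32 2 3
f 32 3 4
f 33 70 49
f 70 44 73
f 49 73 38
f 70 73 49
f 33 49 45
f 49 38 50
f 45 50 34
f 49 50 45
f 33 45 54
f 45 34 55
f 54 55 40
f 45 55 54
f 33 54 66
f 54 40 69
f 66 69 43
f 54 69 66
f 33 66 70
f 66 43 74
f 70 74 44
f 66 74 70
f 34 50 61
f 50 38 64
f 61 64 42
f 50 64 61
f 38 73 51
f 73 44 72
f 51 72 37
f 73 72 51
f 44 74 71
f 74 43 67
f 71 67 35
f 74 67 71
f 43 69 68
f 69 40 56
f 68 56 39
f 69 56 68
f 40 55 60
f 55 34 57
f 60 57 41
f 55 57 60
f 36 62 48
f 62 42 63
f 48 63 37
f 62 63 48
f 36 48 46
f 48 37 47
f 46 47 35
f 48 47 46
f 36 46 53
f 46 35 52
f 53 52 39
f 46 52 53
f 36 53 58
f 53 39 59
f 58 59 41
f 53 59 58
f 36 58 62
f 58 41 65
f 62 65 42
f 58 65 62
f 37 63 51
f 63 42 64
f 51 64 38
f 63 64 51
f 35 47 71
f 47 37 72
f 71 72 44
f 47 72 71
f 39 52 68
f 52 35 67
f 68 67 43
f 52 67 68
f 41 59 60
f 59 39 56
f 60 56 40
f 59 56 60
f 42 65 61
f 65 41 57
f 61 57 34
f 65 57 61
f 76 75 79
f 76 79 77
f 77 79 80
f 77 80 78
f 79 75 81
f 79 81 80
f 80 81 82
f 80 82 78
f 81 75 83
f 81 83 82
f 82 83 84
f 82 84 78
f 83 75 85
f 83 85 84
f 84 85 86
f 84 86 78
f 85 75 87
f 85 87 86
f 86 87 88
f 86 88 78
f 87 75 89
f 87 89 88
f 88 89 90
f 88 90 78
f 89 75 91
f 89 91 90
f 90 91 92
f 90 92 78
f 91 75 93
f 91 93 92
f 92 93 94
f 92 94 78
f 93 75 95
f 93 95 94
f 94 95 96
f 94 96 78
f 95 75 97
f 95 97 96
f 96 97 98
f 96 98 78
f 97 75 99
f 97 99 98
f 98 99 100
f 98 100 78
f 99 75 76
f 99 76 100
f 100 76 77
f 100 77 78
f 102 101 104
f 102 104 103
f 104 101 105
f 104 105 103
f 105 101 106
f 105 106 103
f 106 101 107
f 106 107 103
f 107 101 108
f 107 108 103
f 108 101 109
f 108 109 103
f 109 101 110
f 109 110 103
f 110 101 111
f 110 111 103
f 111 101 112
f 111 112 103
f 112 101 113
f 112 113 103
f 113 101 114
f 113 114 103
f 114 101 115
f 114 115 103
f 115 101 116
f 115 116 103
f 116 101 102
f 116 102 103

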